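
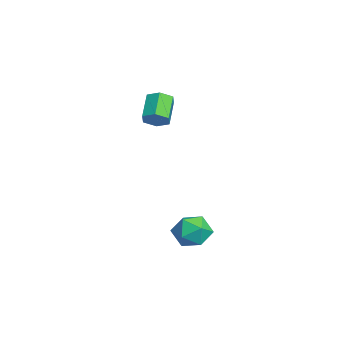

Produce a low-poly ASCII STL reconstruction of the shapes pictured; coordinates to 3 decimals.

solid 
facet normal -0.324 -0.736 0.595
outer loop
vertex 2.303 -0.602 -3.231
vertex 3.007 -1.346 -3.768
vertex 3.381 -0.762 -2.842
endloop
endfacet
facet normal -0.351 -0.107 0.930
outer loop
vertex 2.303 -0.602 -3.231
vertex 3.381 -0.762 -2.842
vertex 2.935 0.304 -2.888
endloop
endfacet
facet normal -0.769 0.328 0.549
outer loop
vertex 2.303 -0.602 -3.231
vertex 2.935 0.304 -2.888
vertex 2.286 0.379 -3.842
endloop
endfacet
facet normal -0.999 -0.032 -0.023
outer loop
vertex 2.303 -0.602 -3.231
vertex 2.286 0.379 -3.842
vertex 2.331 -0.64 -4.386
endloop
endfacet
facet normal -0.725 -0.689 0.005
outer loop
vertex 2.303 -0.602 -3.231
vertex 2.331 -0.64 -4.386
vertex 3.007 -1.346 -3.768
endloop
endfacet
facet normal 0.307 0.169 0.936
outer loop
vertex 2.935 0.304 -2.888
vertex 3.381 -0.762 -2.842
vertex 4.029 0.12 -3.214
endloop
endfacet
facet normal 0.352 -0.849 0.393
outer loop
vertex 3.381 -0.762 -2.842
vertex 3.007 -1.346 -3.768
vertex 4.074 -0.899 -3.758
endloop
endfacet
facet normal -0.297 -0.774 -0.559
outer loop
vertex 3.007 -1.346 -3.768
vertex 2.331 -0.64 -4.386
vertex 3.425 -0.824 -4.712
endloop
endfacet
facet normal -0.742 0.290 -0.605
outer loop
vertex 2.331 -0.64 -4.386
vertex 2.286 0.379 -3.842
vertex 2.979 0.242 -4.758
endloop
endfacet
facet normal -0.369 0.873 0.319
outer loop
vertex 2.286 0.379 -3.842
vertex 2.935 0.304 -2.888
vertex 3.353 0.826 -3.832
endloop
endfacet
facet normal 0.999 0.032 0.023
outer loop
vertex 4.057 0.082 -4.369
vertex 4.029 0.12 -3.214
vertex 4.074 -0.899 -3.758
endloop
endfacet
facet normal 0.769 -0.328 -0.549
outer loop
vertex 4.057 0.082 -4.369
vertex 4.074 -0.899 -3.758
vertex 3.425 -0.824 -4.712
endloop
endfacet
facet normal 0.351 0.107 -0.930
outer loop
vertex 4.057 0.082 -4.369
vertex 3.425 -0.824 -4.712
vertex 2.979 0.242 -4.758
endloop
endfacet
facet normal 0.324 0.736 -0.595
outer loop
vertex 4.057 0.082 -4.369
vertex 2.979 0.242 -4.758
vertex 3.353 0.826 -3.832
endloop
endfacet
facet normal 0.725 0.689 -0.005
outer loop
vertex 4.057 0.082 -4.369
vertex 3.353 0.826 -3.832
vertex 4.029 0.12 -3.214
endloop
endfacet
facet normal 0.742 -0.290 0.605
outer loop
vertex 4.074 -0.899 -3.758
vertex 4.029 0.12 -3.214
vertex 3.381 -0.762 -2.842
endloop
endfacet
facet normal 0.369 -0.873 -0.319
outer loop
vertex 3.425 -0.824 -4.712
vertex 4.074 -0.899 -3.758
vertex 3.007 -1.346 -3.768
endloop
endfacet
facet normal -0.307 -0.169 -0.936
outer loop
vertex 2.979 0.242 -4.758
vertex 3.425 -0.824 -4.712
vertex 2.331 -0.64 -4.386
endloop
endfacet
facet normal -0.352 0.849 -0.393
outer loop
vertex 3.353 0.826 -3.832
vertex 2.979 0.242 -4.758
vertex 2.286 0.379 -3.842
endloop
endfacet
facet normal 0.297 0.774 0.559
outer loop
vertex 4.029 0.12 -3.214
vertex 3.353 0.826 -3.832
vertex 2.935 0.304 -2.888
endloop
endfacet
facet normal 0.750 -0.226 -0.621
outer loop
vertex -1.143 -0.931 2.526
vertex -1.565 -1.563 2.246
vertex -1.64 -0.838 1.892
endloop
endfacet
facet normal 0.247 0.968 -0.052
outer loop
vertex -1.143 -0.931 2.526
vertex -1.64 -0.838 1.892
vertex -2.434 -0.544 3.594
endloop
endfacet
facet normal 0.247 0.968 -0.052
outer loop
vertex -2.434 -0.544 3.594
vertex -1.64 -0.838 1.892
vertex -2.931 -0.451 2.961
endloop
endfacet
facet normal -0.750 0.224 0.622
outer loop
vertex -2.434 -0.544 3.594
vertex -2.931 -0.451 2.961
vertex -2.855 -1.177 3.314
endloop
endfacet
facet normal 0.751 -0.225 -0.620
outer loop
vertex -1.64 -0.838 1.892
vertex -1.565 -1.563 2.246
vertex -2.061 -1.471 1.612
endloop
endfacet
facet normal -0.408 0.582 -0.703
outer loop
vertex -1.64 -0.838 1.892
vertex -2.061 -1.471 1.612
vertex -2.931 -0.451 2.961
endloop
endfacet
facet normal -0.408 0.582 -0.703
outer loop
vertex -2.931 -0.451 2.961
vertex -2.061 -1.471 1.612
vertex -3.352 -1.084 2.681
endloop
endfacet
facet normal -0.750 0.224 0.622
outer loop
vertex -2.931 -0.451 2.961
vertex -3.352 -1.084 2.681
vertex -2.855 -1.177 3.314
endloop
endfacet
facet normal 0.751 -0.225 -0.620
outer loop
vertex -2.061 -1.471 1.612
vertex -1.565 -1.563 2.246
vertex -1.986 -2.196 1.966
endloop
endfacet
facet normal -0.654 -0.385 -0.651
outer loop
vertex -2.061 -1.471 1.612
vertex -1.986 -2.196 1.966
vertex -3.352 -1.084 2.681
endloop
endfacet
facet normal -0.654 -0.385 -0.651
outer loop
vertex -3.352 -1.084 2.681
vertex -1.986 -2.196 1.966
vertex -3.277 -1.809 3.034
endloop
endfacet
facet normal -0.750 0.225 0.622
outer loop
vertex -3.352 -1.084 2.681
vertex -3.277 -1.809 3.034
vertex -2.855 -1.177 3.314
endloop
endfacet
facet normal 0.750 -0.224 -0.622
outer loop
vertex -1.986 -2.196 1.966
vertex -1.565 -1.563 2.246
vertex -1.489 -2.289 2.599
endloop
endfacet
facet normal -0.247 -0.968 0.052
outer loop
vertex -1.986 -2.196 1.966
vertex -1.489 -2.289 2.599
vertex -3.277 -1.809 3.034
endloop
endfacet
facet normal -0.247 -0.968 0.052
outer loop
vertex -3.277 -1.809 3.034
vertex -1.489 -2.289 2.599
vertex -2.78 -1.902 3.668
endloop
endfacet
facet normal -0.750 0.226 0.621
outer loop
vertex -3.277 -1.809 3.034
vertex -2.78 -1.902 3.668
vertex -2.855 -1.177 3.314
endloop
endfacet
facet normal 0.750 -0.224 -0.622
outer loop
vertex -1.489 -2.289 2.599
vertex -1.565 -1.563 2.246
vertex -1.068 -1.656 2.879
endloop
endfacet
facet normal 0.408 -0.582 0.703
outer loop
vertex -1.489 -2.289 2.599
vertex -1.068 -1.656 2.879
vertex -2.78 -1.902 3.668
endloop
endfacet
facet normal 0.408 -0.582 0.703
outer loop
vertex -2.78 -1.902 3.668
vertex -1.068 -1.656 2.879
vertex -2.359 -1.269 3.948
endloop
endfacet
facet normal -0.751 0.225 0.620
outer loop
vertex -2.78 -1.902 3.668
vertex -2.359 -1.269 3.948
vertex -2.855 -1.177 3.314
endloop
endfacet
facet normal 0.750 -0.225 -0.622
outer loop
vertex -1.068 -1.656 2.879
vertex -1.565 -1.563 2.246
vertex -1.143 -0.931 2.526
endloop
endfacet
facet normal 0.654 0.385 0.651
outer loop
vertex -1.068 -1.656 2.879
vertex -1.143 -0.931 2.526
vertex -2.359 -1.269 3.948
endloop
endfacet
facet normal 0.654 0.385 0.651
outer loop
vertex -2.359 -1.269 3.948
vertex -1.143 -0.931 2.526
vertex -2.434 -0.544 3.594
endloop
endfacet
facet normal -0.751 0.225 0.620
outer loop
vertex -2.359 -1.269 3.948
vertex -2.434 -0.544 3.594
vertex -2.855 -1.177 3.314
endloop
endfacet

endsolid


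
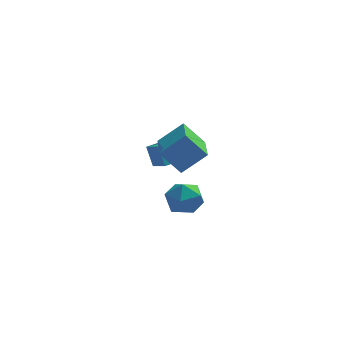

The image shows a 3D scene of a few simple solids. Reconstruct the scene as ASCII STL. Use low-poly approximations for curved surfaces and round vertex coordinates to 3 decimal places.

solid 
facet normal -0.597 0.670 -0.442
outer loop
vertex -1.409 1.44 -0.327
vertex -0.284 2.416 -0.367
vertex -1.124 1.073 -1.269
endloop
endfacet
facet normal -0.755 -0.656 0.027
outer loop
vertex -0.616 0.504 -0.893
vertex -1.409 1.44 -0.327
vertex -1.124 1.073 -1.269
endloop
endfacet
facet normal -0.596 0.670 -0.442
outer loop
vertex -1.124 1.073 -1.269
vertex -0.284 2.416 -0.367
vertex 0.002 2.049 -1.309
endloop
endfacet
facet normal 0.272 -0.350 -0.897
outer loop
vertex 0.002 2.049 -1.309
vertex -0.616 0.504 -0.893
vertex -1.124 1.073 -1.269
endloop
endfacet
facet normal -0.272 0.350 0.897
outer loop
vertex -1.409 1.44 -0.327
vertex 0.224 1.847 0.009
vertex -0.284 2.416 -0.367
endloop
endfacet
facet normal -0.755 -0.655 0.026
outer loop
vertex -0.902 0.871 0.049
vertex -1.409 1.44 -0.327
vertex -0.616 0.504 -0.893
endloop
endfacet
facet normal -0.272 0.350 0.896
outer loop
vertex -0.902 0.871 0.049
vertex 0.224 1.847 0.009
vertex -1.409 1.44 -0.327
endloop
endfacet
facet normal 0.754 0.656 -0.027
outer loop
vertex -0.284 2.416 -0.367
vertex 0.224 1.847 0.009
vertex 0.002 2.049 -1.309
endloop
endfacet
facet normal 0.272 -0.350 -0.896
outer loop
vertex 0.509 1.48 -0.933
vertex -0.616 0.504 -0.893
vertex 0.002 2.049 -1.309
endloop
endfacet
facet normal 0.755 0.655 -0.027
outer loop
vertex 0.002 2.049 -1.309
vertex 0.224 1.847 0.009
vertex 0.509 1.48 -0.933
endloop
endfacet
facet normal 0.597 -0.670 0.442
outer loop
vertex 0.509 1.48 -0.933
vertex -0.902 0.871 0.049
vertex -0.616 0.504 -0.893
endloop
endfacet
facet normal 0.597 -0.670 0.442
outer loop
vertex 0.224 1.847 0.009
vertex -0.902 0.871 0.049
vertex 0.509 1.48 -0.933
endloop
endfacet
facet normal -0.750 -0.204 -0.629
outer loop
vertex -0.747 -3.3 2.288
vertex -0.857 -1.337 1.781
vertex 0.116 -3.501 1.324
endloop
endfacet
facet normal 0.054 -0.967 0.250
outer loop
vertex 1.137 -3.223 2.179
vertex -0.747 -3.3 2.288
vertex 0.116 -3.501 1.324
endloop
endfacet
facet normal -0.750 -0.204 -0.629
outer loop
vertex 0.116 -3.501 1.324
vertex -0.857 -1.337 1.781
vertex 0.007 -1.538 0.817
endloop
endfacet
facet normal 0.659 -0.154 -0.737
outer loop
vertex 0.007 -1.538 0.817
vertex 1.137 -3.223 2.179
vertex 0.116 -3.501 1.324
endloop
endfacet
facet normal -0.659 0.153 0.737
outer loop
vertex -0.747 -3.3 2.288
vertex 0.164 -1.059 2.636
vertex -0.857 -1.337 1.781
endloop
endfacet
facet normal 0.054 -0.967 0.250
outer loop
vertex 0.273 -3.022 3.143
vertex -0.747 -3.3 2.288
vertex 1.137 -3.223 2.179
endloop
endfacet
facet normal -0.659 0.154 0.736
outer loop
vertex 0.273 -3.022 3.143
vertex 0.164 -1.059 2.636
vertex -0.747 -3.3 2.288
endloop
endfacet
facet normal -0.054 0.967 -0.250
outer loop
vertex -0.857 -1.337 1.781
vertex 0.164 -1.059 2.636
vertex 0.007 -1.538 0.817
endloop
endfacet
facet normal 0.659 -0.153 -0.736
outer loop
vertex 1.027 -1.26 1.672
vertex 1.137 -3.223 2.179
vertex 0.007 -1.538 0.817
endloop
endfacet
facet normal -0.054 0.967 -0.250
outer loop
vertex 0.007 -1.538 0.817
vertex 0.164 -1.059 2.636
vertex 1.027 -1.26 1.672
endloop
endfacet
facet normal 0.750 0.205 0.629
outer loop
vertex 1.027 -1.26 1.672
vertex 0.273 -3.022 3.143
vertex 1.137 -3.223 2.179
endloop
endfacet
facet normal 0.750 0.204 0.629
outer loop
vertex 0.164 -1.059 2.636
vertex 0.273 -3.022 3.143
vertex 1.027 -1.26 1.672
endloop
endfacet
facet normal 0.540 0.058 0.840
outer loop
vertex 0.721 0.903 -2.317
vertex 0.125 0.32 -1.893
vertex 0.869 -0.02 -2.348
endloop
endfacet
facet normal 0.953 0.144 0.265
outer loop
vertex 0.721 0.903 -2.317
vertex 0.869 -0.02 -2.348
vertex 1.003 0.501 -3.113
endloop
endfacet
facet normal 0.705 0.701 -0.104
outer loop
vertex 0.721 0.903 -2.317
vertex 1.003 0.501 -3.113
vertex 0.342 1.163 -3.132
endloop
endfacet
facet normal 0.138 0.960 0.242
outer loop
vertex 0.721 0.903 -2.317
vertex 0.342 1.163 -3.132
vertex -0.201 1.051 -2.378
endloop
endfacet
facet normal 0.036 0.564 0.825
outer loop
vertex 0.721 0.903 -2.317
vertex -0.201 1.051 -2.378
vertex 0.125 0.32 -1.893
endloop
endfacet
facet normal 0.887 -0.438 -0.143
outer loop
vertex 1.003 0.501 -3.113
vertex 0.869 -0.02 -2.348
vertex 0.581 -0.331 -3.182
endloop
endfacet
facet normal 0.218 -0.577 0.787
outer loop
vertex 0.869 -0.02 -2.348
vertex 0.125 0.32 -1.893
vertex 0.038 -0.443 -2.428
endloop
endfacet
facet normal -0.598 0.240 0.764
outer loop
vertex 0.125 0.32 -1.893
vertex -0.201 1.051 -2.378
vertex -0.623 0.219 -2.447
endloop
endfacet
facet normal -0.432 0.884 -0.180
outer loop
vertex -0.201 1.051 -2.378
vertex 0.342 1.163 -3.132
vertex -0.489 0.74 -3.212
endloop
endfacet
facet normal 0.486 0.464 -0.741
outer loop
vertex 0.342 1.163 -3.132
vertex 1.003 0.501 -3.113
vertex 0.255 0.4 -3.667
endloop
endfacet
facet normal -0.138 -0.960 -0.242
outer loop
vertex -0.341 -0.183 -3.243
vertex 0.581 -0.331 -3.182
vertex 0.038 -0.443 -2.428
endloop
endfacet
facet normal -0.705 -0.701 0.104
outer loop
vertex -0.341 -0.183 -3.243
vertex 0.038 -0.443 -2.428
vertex -0.623 0.219 -2.447
endloop
endfacet
facet normal -0.953 -0.144 -0.265
outer loop
vertex -0.341 -0.183 -3.243
vertex -0.623 0.219 -2.447
vertex -0.489 0.74 -3.212
endloop
endfacet
facet normal -0.540 -0.058 -0.840
outer loop
vertex -0.341 -0.183 -3.243
vertex -0.489 0.74 -3.212
vertex 0.255 0.4 -3.667
endloop
endfacet
facet normal -0.036 -0.564 -0.825
outer loop
vertex -0.341 -0.183 -3.243
vertex 0.255 0.4 -3.667
vertex 0.581 -0.331 -3.182
endloop
endfacet
facet normal 0.432 -0.884 0.180
outer loop
vertex 0.038 -0.443 -2.428
vertex 0.581 -0.331 -3.182
vertex 0.869 -0.02 -2.348
endloop
endfacet
facet normal -0.486 -0.464 0.741
outer loop
vertex -0.623 0.219 -2.447
vertex 0.038 -0.443 -2.428
vertex 0.125 0.32 -1.893
endloop
endfacet
facet normal -0.887 0.438 0.143
outer loop
vertex -0.489 0.74 -3.212
vertex -0.623 0.219 -2.447
vertex -0.201 1.051 -2.378
endloop
endfacet
facet normal -0.218 0.577 -0.787
outer loop
vertex 0.255 0.4 -3.667
vertex -0.489 0.74 -3.212
vertex 0.342 1.163 -3.132
endloop
endfacet
facet normal 0.598 -0.240 -0.764
outer loop
vertex 0.581 -0.331 -3.182
vertex 0.255 0.4 -3.667
vertex 1.003 0.501 -3.113
endloop
endfacet

endsolid


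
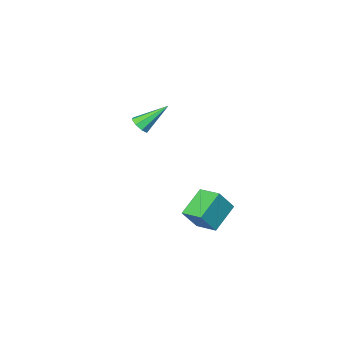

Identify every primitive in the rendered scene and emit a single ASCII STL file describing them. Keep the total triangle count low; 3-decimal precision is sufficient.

solid 
facet normal 0.708 -0.254 -0.658
outer loop
vertex 1.775 -3.689 0.491
vertex 1.333 -4.009 0.139
vertex 1.56 -3.4 0.148
endloop
endfacet
facet normal 0.335 0.813 0.476
outer loop
vertex 1.775 -3.689 0.491
vertex 1.56 -3.4 0.148
vertex -0.113 -3.491 1.481
endloop
endfacet
facet normal 0.709 -0.255 -0.657
outer loop
vertex 1.56 -3.4 0.148
vertex 1.333 -4.009 0.139
vertex 1.212 -3.469 -0.201
endloop
endfacet
facet normal -0.117 0.990 -0.079
outer loop
vertex 1.56 -3.4 0.148
vertex 1.212 -3.469 -0.201
vertex -0.113 -3.491 1.481
endloop
endfacet
facet normal 0.709 -0.255 -0.658
outer loop
vertex 1.212 -3.469 -0.201
vertex 1.333 -4.009 0.139
vertex 0.934 -3.854 -0.351
endloop
endfacet
facet normal -0.615 0.629 -0.476
outer loop
vertex 1.212 -3.469 -0.201
vertex 0.934 -3.854 -0.351
vertex -0.113 -3.491 1.481
endloop
endfacet
facet normal 0.709 -0.253 -0.658
outer loop
vertex 0.934 -3.854 -0.351
vertex 1.333 -4.009 0.139
vertex 0.891 -4.33 -0.214
endloop
endfacet
facet normal -0.872 -0.061 -0.486
outer loop
vertex 0.934 -3.854 -0.351
vertex 0.891 -4.33 -0.214
vertex -0.113 -3.491 1.481
endloop
endfacet
facet normal 0.710 -0.255 -0.657
outer loop
vertex 0.891 -4.33 -0.214
vertex 1.333 -4.009 0.139
vertex 1.106 -4.618 0.13
endloop
endfacet
facet normal -0.734 -0.671 -0.103
outer loop
vertex 0.891 -4.33 -0.214
vertex 1.106 -4.618 0.13
vertex -0.113 -3.491 1.481
endloop
endfacet
facet normal 0.708 -0.254 -0.659
outer loop
vertex 1.106 -4.618 0.13
vertex 1.333 -4.009 0.139
vertex 1.454 -4.55 0.478
endloop
endfacet
facet normal -0.284 -0.847 0.450
outer loop
vertex 1.106 -4.618 0.13
vertex 1.454 -4.55 0.478
vertex -0.113 -3.491 1.481
endloop
endfacet
facet normal 0.709 -0.254 -0.658
outer loop
vertex 1.454 -4.55 0.478
vertex 1.333 -4.009 0.139
vertex 1.731 -4.165 0.628
endloop
endfacet
facet normal 0.215 -0.485 0.848
outer loop
vertex 1.454 -4.55 0.478
vertex 1.731 -4.165 0.628
vertex -0.113 -3.491 1.481
endloop
endfacet
facet normal 0.709 -0.255 -0.658
outer loop
vertex 1.731 -4.165 0.628
vertex 1.333 -4.009 0.139
vertex 1.775 -3.689 0.491
endloop
endfacet
facet normal 0.471 0.203 0.858
outer loop
vertex 1.731 -4.165 0.628
vertex 1.775 -3.689 0.491
vertex -0.113 -3.491 1.481
endloop
endfacet
facet normal -0.564 0.054 -0.824
outer loop
vertex 0.378 2.156 -2.68
vertex 0.028 3.462 -2.356
vertex 1.818 2.777 -3.624
endloop
endfacet
facet normal 0.252 -0.939 -0.233
outer loop
vertex 2.652 2.698 -2.404
vertex 0.378 2.156 -2.68
vertex 1.818 2.777 -3.624
endloop
endfacet
facet normal -0.564 0.053 -0.824
outer loop
vertex 1.818 2.777 -3.624
vertex 0.028 3.462 -2.356
vertex 1.467 4.082 -3.3
endloop
endfacet
facet normal 0.787 0.340 -0.516
outer loop
vertex 1.467 4.082 -3.3
vertex 2.652 2.698 -2.404
vertex 1.818 2.777 -3.624
endloop
endfacet
facet normal -0.787 -0.339 0.516
outer loop
vertex 0.378 2.156 -2.68
vertex 0.862 3.383 -1.136
vertex 0.028 3.462 -2.356
endloop
endfacet
facet normal 0.252 -0.939 -0.233
outer loop
vertex 1.213 2.078 -1.46
vertex 0.378 2.156 -2.68
vertex 2.652 2.698 -2.404
endloop
endfacet
facet normal -0.786 -0.340 0.516
outer loop
vertex 1.213 2.078 -1.46
vertex 0.862 3.383 -1.136
vertex 0.378 2.156 -2.68
endloop
endfacet
facet normal -0.252 0.939 0.233
outer loop
vertex 0.028 3.462 -2.356
vertex 0.862 3.383 -1.136
vertex 1.467 4.082 -3.3
endloop
endfacet
facet normal 0.786 0.339 -0.517
outer loop
vertex 2.302 4.004 -2.08
vertex 2.652 2.698 -2.404
vertex 1.467 4.082 -3.3
endloop
endfacet
facet normal -0.252 0.939 0.233
outer loop
vertex 1.467 4.082 -3.3
vertex 0.862 3.383 -1.136
vertex 2.302 4.004 -2.08
endloop
endfacet
facet normal 0.564 -0.053 0.824
outer loop
vertex 2.302 4.004 -2.08
vertex 1.213 2.078 -1.46
vertex 2.652 2.698 -2.404
endloop
endfacet
facet normal 0.563 -0.053 0.824
outer loop
vertex 0.862 3.383 -1.136
vertex 1.213 2.078 -1.46
vertex 2.302 4.004 -2.08
endloop
endfacet

endsolid


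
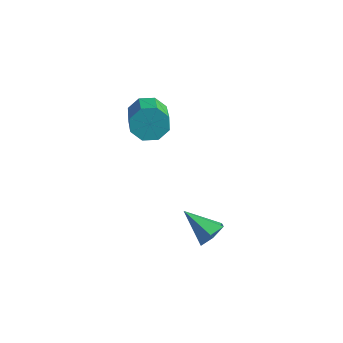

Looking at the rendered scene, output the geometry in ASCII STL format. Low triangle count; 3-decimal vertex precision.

solid 
facet normal -0.608 0.668 -0.429
outer loop
vertex -1.429 -0.784 1.309
vertex -1.956 -0.749 2.111
vertex -1.194 -0.269 1.778
endloop
endfacet
facet normal 0.727 0.251 -0.640
outer loop
vertex -1.429 -0.784 1.309
vertex -1.194 -0.269 1.778
vertex -0.297 -2.025 2.108
endloop
endfacet
facet normal 0.726 0.251 -0.640
outer loop
vertex -0.297 -2.025 2.108
vertex -1.194 -0.269 1.778
vertex -0.062 -1.51 2.576
endloop
endfacet
facet normal 0.609 -0.667 0.429
outer loop
vertex -0.297 -2.025 2.108
vertex -0.062 -1.51 2.576
vertex -0.824 -1.991 2.909
endloop
endfacet
facet normal -0.608 0.667 -0.430
outer loop
vertex -1.194 -0.269 1.778
vertex -1.956 -0.749 2.111
vertex -1.406 -0.035 2.441
endloop
endfacet
facet normal 0.739 0.673 -0.001
outer loop
vertex -1.194 -0.269 1.778
vertex -1.406 -0.035 2.441
vertex -0.062 -1.51 2.576
endloop
endfacet
facet normal 0.739 0.673 -0.001
outer loop
vertex -0.062 -1.51 2.576
vertex -1.406 -0.035 2.441
vertex -0.274 -1.276 3.24
endloop
endfacet
facet normal 0.609 -0.667 0.429
outer loop
vertex -0.062 -1.51 2.576
vertex -0.274 -1.276 3.24
vertex -0.824 -1.991 2.909
endloop
endfacet
facet normal -0.609 0.667 -0.429
outer loop
vertex -1.406 -0.035 2.441
vertex -1.956 -0.749 2.111
vertex -1.94 -0.22 2.911
endloop
endfacet
facet normal 0.318 0.701 0.638
outer loop
vertex -1.406 -0.035 2.441
vertex -1.94 -0.22 2.911
vertex -0.274 -1.276 3.24
endloop
endfacet
facet normal 0.318 0.701 0.638
outer loop
vertex -0.274 -1.276 3.24
vertex -1.94 -0.22 2.911
vertex -0.808 -1.461 3.71
endloop
endfacet
facet normal 0.609 -0.667 0.429
outer loop
vertex -0.274 -1.276 3.24
vertex -0.808 -1.461 3.71
vertex -0.824 -1.991 2.909
endloop
endfacet
facet normal -0.609 0.667 -0.429
outer loop
vertex -1.94 -0.22 2.911
vertex -1.956 -0.749 2.111
vertex -2.483 -0.715 2.912
endloop
endfacet
facet normal -0.288 0.318 0.903
outer loop
vertex -1.94 -0.22 2.911
vertex -2.483 -0.715 2.912
vertex -0.808 -1.461 3.71
endloop
endfacet
facet normal -0.288 0.318 0.903
outer loop
vertex -0.808 -1.461 3.71
vertex -2.483 -0.715 2.912
vertex -1.351 -1.956 3.711
endloop
endfacet
facet normal 0.609 -0.667 0.429
outer loop
vertex -0.808 -1.461 3.71
vertex -1.351 -1.956 3.711
vertex -0.824 -1.991 2.909
endloop
endfacet
facet normal -0.609 0.667 -0.429
outer loop
vertex -2.483 -0.715 2.912
vertex -1.956 -0.749 2.111
vertex -2.718 -1.23 2.444
endloop
endfacet
facet normal -0.726 -0.250 0.640
outer loop
vertex -2.483 -0.715 2.912
vertex -2.718 -1.23 2.444
vertex -1.351 -1.956 3.711
endloop
endfacet
facet normal -0.726 -0.251 0.640
outer loop
vertex -1.351 -1.956 3.711
vertex -2.718 -1.23 2.444
vertex -1.586 -2.471 3.242
endloop
endfacet
facet normal 0.608 -0.668 0.429
outer loop
vertex -1.351 -1.956 3.711
vertex -1.586 -2.471 3.242
vertex -0.824 -1.991 2.909
endloop
endfacet
facet normal -0.609 0.667 -0.429
outer loop
vertex -2.718 -1.23 2.444
vertex -1.956 -0.749 2.111
vertex -2.506 -1.464 1.78
endloop
endfacet
facet normal -0.739 -0.673 0.001
outer loop
vertex -2.718 -1.23 2.444
vertex -2.506 -1.464 1.78
vertex -1.586 -2.471 3.242
endloop
endfacet
facet normal -0.739 -0.673 0.001
outer loop
vertex -1.586 -2.471 3.242
vertex -2.506 -1.464 1.78
vertex -1.374 -2.705 2.579
endloop
endfacet
facet normal 0.608 -0.667 0.430
outer loop
vertex -1.586 -2.471 3.242
vertex -1.374 -2.705 2.579
vertex -0.824 -1.991 2.909
endloop
endfacet
facet normal -0.609 0.667 -0.429
outer loop
vertex -2.506 -1.464 1.78
vertex -1.956 -0.749 2.111
vertex -1.972 -1.279 1.31
endloop
endfacet
facet normal -0.318 -0.701 -0.638
outer loop
vertex -2.506 -1.464 1.78
vertex -1.972 -1.279 1.31
vertex -1.374 -2.705 2.579
endloop
endfacet
facet normal -0.318 -0.701 -0.638
outer loop
vertex -1.374 -2.705 2.579
vertex -1.972 -1.279 1.31
vertex -0.84 -2.52 2.109
endloop
endfacet
facet normal 0.609 -0.667 0.429
outer loop
vertex -1.374 -2.705 2.579
vertex -0.84 -2.52 2.109
vertex -0.824 -1.991 2.909
endloop
endfacet
facet normal -0.609 0.667 -0.429
outer loop
vertex -1.972 -1.279 1.31
vertex -1.956 -0.749 2.111
vertex -1.429 -0.784 1.309
endloop
endfacet
facet normal 0.288 -0.318 -0.903
outer loop
vertex -1.972 -1.279 1.31
vertex -1.429 -0.784 1.309
vertex -0.84 -2.52 2.109
endloop
endfacet
facet normal 0.288 -0.318 -0.903
outer loop
vertex -0.84 -2.52 2.109
vertex -1.429 -0.784 1.309
vertex -0.297 -2.025 2.108
endloop
endfacet
facet normal 0.609 -0.667 0.429
outer loop
vertex -0.84 -2.52 2.109
vertex -0.297 -2.025 2.108
vertex -0.824 -1.991 2.909
endloop
endfacet
facet normal 0.781 0.135 -0.610
outer loop
vertex 3.144 -2.427 -2.824
vertex 2.677 -1.928 -3.312
vertex 3.117 -1.6 -2.676
endloop
endfacet
facet normal 0.288 -0.160 0.944
outer loop
vertex 3.144 -2.427 -2.824
vertex 3.117 -1.6 -2.676
vertex 1.263 -2.172 -2.208
endloop
endfacet
facet normal 0.781 0.136 -0.610
outer loop
vertex 3.117 -1.6 -2.676
vertex 2.677 -1.928 -3.312
vertex 2.649 -1.101 -3.164
endloop
endfacet
facet normal -0.028 0.685 0.728
outer loop
vertex 3.117 -1.6 -2.676
vertex 2.649 -1.101 -3.164
vertex 1.263 -2.172 -2.208
endloop
endfacet
facet normal 0.781 0.136 -0.610
outer loop
vertex 2.649 -1.101 -3.164
vertex 2.677 -1.928 -3.312
vertex 2.209 -1.429 -3.8
endloop
endfacet
facet normal -0.607 0.795 0.010
outer loop
vertex 2.649 -1.101 -3.164
vertex 2.209 -1.429 -3.8
vertex 1.263 -2.172 -2.208
endloop
endfacet
facet normal 0.781 0.136 -0.610
outer loop
vertex 2.209 -1.429 -3.8
vertex 2.677 -1.928 -3.312
vertex 2.237 -2.255 -3.948
endloop
endfacet
facet normal -0.870 0.058 -0.490
outer loop
vertex 2.209 -1.429 -3.8
vertex 2.237 -2.255 -3.948
vertex 1.263 -2.172 -2.208
endloop
endfacet
facet normal 0.781 0.135 -0.610
outer loop
vertex 2.237 -2.255 -3.948
vertex 2.677 -1.928 -3.312
vertex 2.704 -2.754 -3.46
endloop
endfacet
facet normal -0.555 -0.786 -0.273
outer loop
vertex 2.237 -2.255 -3.948
vertex 2.704 -2.754 -3.46
vertex 1.263 -2.172 -2.208
endloop
endfacet
facet normal 0.781 0.135 -0.610
outer loop
vertex 2.704 -2.754 -3.46
vertex 2.677 -1.928 -3.312
vertex 3.144 -2.427 -2.824
endloop
endfacet
facet normal 0.024 -0.896 0.444
outer loop
vertex 2.704 -2.754 -3.46
vertex 3.144 -2.427 -2.824
vertex 1.263 -2.172 -2.208
endloop
endfacet

endsolid


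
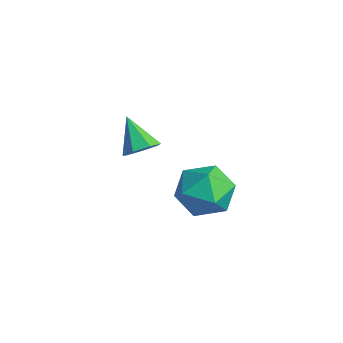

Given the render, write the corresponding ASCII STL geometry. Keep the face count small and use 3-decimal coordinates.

solid 
facet normal 0.709 0.015 -0.705
outer loop
vertex -2.048 -2.309 -1.46
vertex -2.477 -2.35 -1.892
vertex -2.237 -1.849 -1.64
endloop
endfacet
facet normal 0.280 0.447 0.849
outer loop
vertex -2.048 -2.309 -1.46
vertex -2.237 -1.849 -1.64
vertex -3.383 -2.37 -0.988
endloop
endfacet
facet normal 0.709 0.015 -0.705
outer loop
vertex -2.237 -1.849 -1.64
vertex -2.477 -2.35 -1.892
vertex -2.607 -1.766 -2.01
endloop
endfacet
facet normal -0.188 0.901 0.390
outer loop
vertex -2.237 -1.849 -1.64
vertex -2.607 -1.766 -2.01
vertex -3.383 -2.37 -0.988
endloop
endfacet
facet normal 0.708 0.015 -0.706
outer loop
vertex -2.607 -1.766 -2.01
vertex -2.477 -2.35 -1.892
vertex -2.879 -2.123 -2.29
endloop
endfacet
facet normal -0.725 0.672 -0.153
outer loop
vertex -2.607 -1.766 -2.01
vertex -2.879 -2.123 -2.29
vertex -3.383 -2.37 -0.988
endloop
endfacet
facet normal 0.708 0.016 -0.706
outer loop
vertex -2.879 -2.123 -2.29
vertex -2.477 -2.35 -1.892
vertex -2.848 -2.651 -2.271
endloop
endfacet
facet normal -0.926 -0.068 -0.371
outer loop
vertex -2.879 -2.123 -2.29
vertex -2.848 -2.651 -2.271
vertex -3.383 -2.37 -0.988
endloop
endfacet
facet normal 0.709 0.015 -0.705
outer loop
vertex -2.848 -2.651 -2.271
vertex -2.477 -2.35 -1.892
vertex -2.538 -2.953 -1.966
endloop
endfacet
facet normal -0.642 -0.760 -0.101
outer loop
vertex -2.848 -2.651 -2.271
vertex -2.538 -2.953 -1.966
vertex -3.383 -2.37 -0.988
endloop
endfacet
facet normal 0.708 0.015 -0.706
outer loop
vertex -2.538 -2.953 -1.966
vertex -2.477 -2.35 -1.892
vertex -2.181 -2.801 -1.605
endloop
endfacet
facet normal -0.084 -0.886 0.456
outer loop
vertex -2.538 -2.953 -1.966
vertex -2.181 -2.801 -1.605
vertex -3.383 -2.37 -0.988
endloop
endfacet
facet normal 0.709 0.016 -0.705
outer loop
vertex -2.181 -2.801 -1.605
vertex -2.477 -2.35 -1.892
vertex -2.048 -2.309 -1.46
endloop
endfacet
facet normal 0.327 -0.347 0.879
outer loop
vertex -2.181 -2.801 -1.605
vertex -2.048 -2.309 -1.46
vertex -3.383 -2.37 -0.988
endloop
endfacet
facet normal -0.918 -0.395 0.041
outer loop
vertex -0.354 -1.775 -1.915
vertex 0.019 -2.656 -2.056
vertex -0.088 -2.315 -1.158
endloop
endfacet
facet normal -0.875 0.192 0.445
outer loop
vertex -0.354 -1.775 -1.915
vertex -0.088 -2.315 -1.158
vertex 0.113 -1.368 -1.172
endloop
endfacet
facet normal -0.678 0.734 0.024
outer loop
vertex -0.354 -1.775 -1.915
vertex 0.113 -1.368 -1.172
vertex 0.344 -1.125 -2.079
endloop
endfacet
facet normal -0.600 0.483 -0.638
outer loop
vertex -0.354 -1.775 -1.915
vertex 0.344 -1.125 -2.079
vertex 0.285 -1.921 -2.626
endloop
endfacet
facet normal -0.748 -0.216 -0.628
outer loop
vertex -0.354 -1.775 -1.915
vertex 0.285 -1.921 -2.626
vertex 0.019 -2.656 -2.056
endloop
endfacet
facet normal -0.360 0.090 0.929
outer loop
vertex 0.113 -1.368 -1.172
vertex -0.088 -2.315 -1.158
vertex 0.775 -1.999 -0.854
endloop
endfacet
facet normal -0.430 -0.860 0.275
outer loop
vertex -0.088 -2.315 -1.158
vertex 0.019 -2.656 -2.056
vertex 0.716 -2.795 -1.401
endloop
endfacet
facet normal -0.155 -0.570 -0.807
outer loop
vertex 0.019 -2.656 -2.056
vertex 0.285 -1.921 -2.626
vertex 0.947 -2.552 -2.308
endloop
endfacet
facet normal 0.085 0.560 -0.824
outer loop
vertex 0.285 -1.921 -2.626
vertex 0.344 -1.125 -2.079
vertex 1.148 -1.605 -2.322
endloop
endfacet
facet normal -0.041 0.968 0.249
outer loop
vertex 0.344 -1.125 -2.079
vertex 0.113 -1.368 -1.172
vertex 1.041 -1.264 -1.424
endloop
endfacet
facet normal 0.600 -0.483 0.638
outer loop
vertex 1.414 -2.145 -1.565
vertex 0.775 -1.999 -0.854
vertex 0.716 -2.795 -1.401
endloop
endfacet
facet normal 0.678 -0.734 -0.024
outer loop
vertex 1.414 -2.145 -1.565
vertex 0.716 -2.795 -1.401
vertex 0.947 -2.552 -2.308
endloop
endfacet
facet normal 0.875 -0.192 -0.445
outer loop
vertex 1.414 -2.145 -1.565
vertex 0.947 -2.552 -2.308
vertex 1.148 -1.605 -2.322
endloop
endfacet
facet normal 0.918 0.395 -0.041
outer loop
vertex 1.414 -2.145 -1.565
vertex 1.148 -1.605 -2.322
vertex 1.041 -1.264 -1.424
endloop
endfacet
facet normal 0.748 0.216 0.628
outer loop
vertex 1.414 -2.145 -1.565
vertex 1.041 -1.264 -1.424
vertex 0.775 -1.999 -0.854
endloop
endfacet
facet normal -0.085 -0.560 0.824
outer loop
vertex 0.716 -2.795 -1.401
vertex 0.775 -1.999 -0.854
vertex -0.088 -2.315 -1.158
endloop
endfacet
facet normal 0.041 -0.968 -0.249
outer loop
vertex 0.947 -2.552 -2.308
vertex 0.716 -2.795 -1.401
vertex 0.019 -2.656 -2.056
endloop
endfacet
facet normal 0.360 -0.090 -0.929
outer loop
vertex 1.148 -1.605 -2.322
vertex 0.947 -2.552 -2.308
vertex 0.285 -1.921 -2.626
endloop
endfacet
facet normal 0.430 0.860 -0.275
outer loop
vertex 1.041 -1.264 -1.424
vertex 1.148 -1.605 -2.322
vertex 0.344 -1.125 -2.079
endloop
endfacet
facet normal 0.155 0.570 0.807
outer loop
vertex 0.775 -1.999 -0.854
vertex 1.041 -1.264 -1.424
vertex 0.113 -1.368 -1.172
endloop
endfacet

endsolid


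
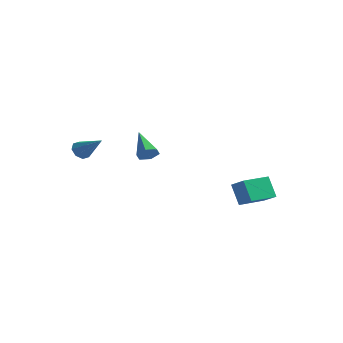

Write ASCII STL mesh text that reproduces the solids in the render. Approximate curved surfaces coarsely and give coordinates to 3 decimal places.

solid 
facet normal -0.482 0.206 0.851
outer loop
vertex 2.948 2.975 -2.326
vertex 3.389 4.354 -2.409
vertex 2.168 3.195 -2.821
endloop
endfacet
facet normal -0.305 -0.951 0.057
outer loop
vertex 2.751 2.946 -3.851
vertex 2.948 2.975 -2.326
vertex 2.168 3.195 -2.821
endloop
endfacet
facet normal -0.482 0.205 0.852
outer loop
vertex 2.168 3.195 -2.821
vertex 3.389 4.354 -2.409
vertex 2.608 4.574 -2.904
endloop
endfacet
facet normal -0.822 0.231 -0.521
outer loop
vertex 2.608 4.574 -2.904
vertex 2.751 2.946 -3.851
vertex 2.168 3.195 -2.821
endloop
endfacet
facet normal 0.822 -0.231 0.521
outer loop
vertex 2.948 2.975 -2.326
vertex 3.972 4.105 -3.439
vertex 3.389 4.354 -2.409
endloop
endfacet
facet normal -0.304 -0.951 0.057
outer loop
vertex 3.532 2.726 -3.356
vertex 2.948 2.975 -2.326
vertex 2.751 2.946 -3.851
endloop
endfacet
facet normal 0.821 -0.231 0.522
outer loop
vertex 3.532 2.726 -3.356
vertex 3.972 4.105 -3.439
vertex 2.948 2.975 -2.326
endloop
endfacet
facet normal 0.304 0.951 -0.058
outer loop
vertex 3.389 4.354 -2.409
vertex 3.972 4.105 -3.439
vertex 2.608 4.574 -2.904
endloop
endfacet
facet normal -0.821 0.231 -0.522
outer loop
vertex 3.192 4.325 -3.934
vertex 2.751 2.946 -3.851
vertex 2.608 4.574 -2.904
endloop
endfacet
facet normal 0.304 0.951 -0.057
outer loop
vertex 2.608 4.574 -2.904
vertex 3.972 4.105 -3.439
vertex 3.192 4.325 -3.934
endloop
endfacet
facet normal 0.482 -0.205 -0.852
outer loop
vertex 3.192 4.325 -3.934
vertex 3.532 2.726 -3.356
vertex 2.751 2.946 -3.851
endloop
endfacet
facet normal 0.483 -0.205 -0.852
outer loop
vertex 3.972 4.105 -3.439
vertex 3.532 2.726 -3.356
vertex 3.192 4.325 -3.934
endloop
endfacet
facet normal 0.663 -0.471 -0.583
outer loop
vertex 0.604 -0.299 0.087
vertex 0.214 -0.405 -0.271
vertex 0.501 0.05 -0.312
endloop
endfacet
facet normal 0.502 0.711 0.492
outer loop
vertex 0.604 -0.299 0.087
vertex 0.501 0.05 -0.312
vertex -0.814 0.325 0.631
endloop
endfacet
facet normal 0.663 -0.471 -0.582
outer loop
vertex 0.501 0.05 -0.312
vertex 0.214 -0.405 -0.271
vertex 0.111 -0.057 -0.67
endloop
endfacet
facet normal -0.003 0.959 -0.284
outer loop
vertex 0.501 0.05 -0.312
vertex 0.111 -0.057 -0.67
vertex -0.814 0.325 0.631
endloop
endfacet
facet normal 0.663 -0.471 -0.582
outer loop
vertex 0.111 -0.057 -0.67
vertex 0.214 -0.405 -0.271
vertex -0.176 -0.512 -0.629
endloop
endfacet
facet normal -0.696 0.384 -0.607
outer loop
vertex 0.111 -0.057 -0.67
vertex -0.176 -0.512 -0.629
vertex -0.814 0.325 0.631
endloop
endfacet
facet normal 0.663 -0.472 -0.581
outer loop
vertex -0.176 -0.512 -0.629
vertex 0.214 -0.405 -0.271
vertex -0.074 -0.861 -0.229
endloop
endfacet
facet normal -0.885 -0.438 -0.157
outer loop
vertex -0.176 -0.512 -0.629
vertex -0.074 -0.861 -0.229
vertex -0.814 0.325 0.631
endloop
endfacet
facet normal 0.663 -0.472 -0.581
outer loop
vertex -0.074 -0.861 -0.229
vertex 0.214 -0.405 -0.271
vertex 0.316 -0.754 0.129
endloop
endfacet
facet normal -0.380 -0.687 0.620
outer loop
vertex -0.074 -0.861 -0.229
vertex 0.316 -0.754 0.129
vertex -0.814 0.325 0.631
endloop
endfacet
facet normal 0.662 -0.473 -0.581
outer loop
vertex 0.316 -0.754 0.129
vertex 0.214 -0.405 -0.271
vertex 0.604 -0.299 0.087
endloop
endfacet
facet normal 0.313 -0.111 0.943
outer loop
vertex 0.316 -0.754 0.129
vertex 0.604 -0.299 0.087
vertex -0.814 0.325 0.631
endloop
endfacet
facet normal -0.813 0.044 -0.581
outer loop
vertex -2.868 -0.612 -1.025
vertex -3.165 -0.787 -0.623
vertex -3.014 -0.31 -0.798
endloop
endfacet
facet normal 0.689 0.618 -0.379
outer loop
vertex -2.868 -0.612 -1.025
vertex -3.014 -0.31 -0.798
vertex -1.955 -0.853 0.243
endloop
endfacet
facet normal -0.812 0.044 -0.582
outer loop
vertex -3.014 -0.31 -0.798
vertex -3.165 -0.787 -0.623
vertex -3.249 -0.287 -0.468
endloop
endfacet
facet normal 0.319 0.934 0.162
outer loop
vertex -3.014 -0.31 -0.798
vertex -3.249 -0.287 -0.468
vertex -1.955 -0.853 0.243
endloop
endfacet
facet normal -0.812 0.044 -0.582
outer loop
vertex -3.249 -0.287 -0.468
vertex -3.165 -0.787 -0.623
vertex -3.435 -0.557 -0.229
endloop
endfacet
facet normal -0.089 0.694 0.715
outer loop
vertex -3.249 -0.287 -0.468
vertex -3.435 -0.557 -0.229
vertex -1.955 -0.853 0.243
endloop
endfacet
facet normal -0.812 0.045 -0.582
outer loop
vertex -3.435 -0.557 -0.229
vertex -3.165 -0.787 -0.623
vertex -3.463 -0.962 -0.221
endloop
endfacet
facet normal -0.296 0.039 0.954
outer loop
vertex -3.435 -0.557 -0.229
vertex -3.463 -0.962 -0.221
vertex -1.955 -0.853 0.243
endloop
endfacet
facet normal -0.811 0.043 -0.583
outer loop
vertex -3.463 -0.962 -0.221
vertex -3.165 -0.787 -0.623
vertex -3.316 -1.264 -0.448
endloop
endfacet
facet normal -0.182 -0.646 0.742
outer loop
vertex -3.463 -0.962 -0.221
vertex -3.316 -1.264 -0.448
vertex -1.955 -0.853 0.243
endloop
endfacet
facet normal -0.812 0.044 -0.582
outer loop
vertex -3.316 -1.264 -0.448
vertex -3.165 -0.787 -0.623
vertex -3.081 -1.287 -0.778
endloop
endfacet
facet normal 0.188 -0.961 0.201
outer loop
vertex -3.316 -1.264 -0.448
vertex -3.081 -1.287 -0.778
vertex -1.955 -0.853 0.243
endloop
endfacet
facet normal -0.813 0.043 -0.580
outer loop
vertex -3.081 -1.287 -0.778
vertex -3.165 -0.787 -0.623
vertex -2.896 -1.017 -1.017
endloop
endfacet
facet normal 0.597 -0.721 -0.352
outer loop
vertex -3.081 -1.287 -0.778
vertex -2.896 -1.017 -1.017
vertex -1.955 -0.853 0.243
endloop
endfacet
facet normal -0.813 0.045 -0.581
outer loop
vertex -2.896 -1.017 -1.017
vertex -3.165 -0.787 -0.623
vertex -2.868 -0.612 -1.025
endloop
endfacet
facet normal 0.804 -0.067 -0.591
outer loop
vertex -2.896 -1.017 -1.017
vertex -2.868 -0.612 -1.025
vertex -1.955 -0.853 0.243
endloop
endfacet

endsolid


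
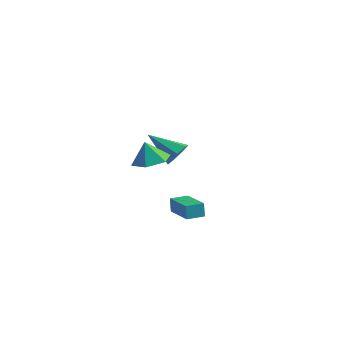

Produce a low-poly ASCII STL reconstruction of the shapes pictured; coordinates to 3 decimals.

solid 
facet normal -0.820 0.525 -0.228
outer loop
vertex 1.636 -3.099 1.416
vertex 2.177 -2.271 1.375
vertex 1.778 -3.232 0.599
endloop
endfacet
facet normal -0.547 -0.836 0.041
outer loop
vertex 3.303 -4.209 1.025
vertex 1.636 -3.099 1.416
vertex 1.778 -3.232 0.599
endloop
endfacet
facet normal -0.820 0.525 -0.229
outer loop
vertex 1.778 -3.232 0.599
vertex 2.177 -2.271 1.375
vertex 2.32 -2.404 0.558
endloop
endfacet
facet normal 0.170 -0.159 -0.973
outer loop
vertex 2.32 -2.404 0.558
vertex 3.303 -4.209 1.025
vertex 1.778 -3.232 0.599
endloop
endfacet
facet normal -0.170 0.159 0.973
outer loop
vertex 1.636 -3.099 1.416
vertex 3.702 -3.248 1.801
vertex 2.177 -2.271 1.375
endloop
endfacet
facet normal -0.547 -0.836 0.040
outer loop
vertex 3.16 -4.076 1.842
vertex 1.636 -3.099 1.416
vertex 3.303 -4.209 1.025
endloop
endfacet
facet normal -0.170 0.159 0.973
outer loop
vertex 3.16 -4.076 1.842
vertex 3.702 -3.248 1.801
vertex 1.636 -3.099 1.416
endloop
endfacet
facet normal 0.547 0.836 -0.040
outer loop
vertex 2.177 -2.271 1.375
vertex 3.702 -3.248 1.801
vertex 2.32 -2.404 0.558
endloop
endfacet
facet normal 0.170 -0.159 -0.973
outer loop
vertex 3.844 -3.381 0.984
vertex 3.303 -4.209 1.025
vertex 2.32 -2.404 0.558
endloop
endfacet
facet normal 0.547 0.836 -0.041
outer loop
vertex 2.32 -2.404 0.558
vertex 3.702 -3.248 1.801
vertex 3.844 -3.381 0.984
endloop
endfacet
facet normal 0.820 -0.524 0.229
outer loop
vertex 3.844 -3.381 0.984
vertex 3.16 -4.076 1.842
vertex 3.303 -4.209 1.025
endloop
endfacet
facet normal 0.820 -0.525 0.228
outer loop
vertex 3.702 -3.248 1.801
vertex 3.16 -4.076 1.842
vertex 3.844 -3.381 0.984
endloop
endfacet
facet normal 0.273 0.024 -0.962
outer loop
vertex 0.138 -1.148 2.694
vertex -0.881 -0.934 2.41
vertex -0.199 -0.125 2.624
endloop
endfacet
facet normal 0.582 0.245 0.775
outer loop
vertex 0.138 -1.148 2.694
vertex -0.199 -0.125 2.624
vertex -1.239 -0.966 3.67
endloop
endfacet
facet normal 0.273 0.024 -0.962
outer loop
vertex -0.199 -0.125 2.624
vertex -0.881 -0.934 2.41
vertex -1.219 0.089 2.34
endloop
endfacet
facet normal -0.009 0.783 0.621
outer loop
vertex -0.199 -0.125 2.624
vertex -1.219 0.089 2.34
vertex -1.239 -0.966 3.67
endloop
endfacet
facet normal 0.273 0.024 -0.962
outer loop
vertex -1.219 0.089 2.34
vertex -0.881 -0.934 2.41
vertex -1.901 -0.72 2.126
endloop
endfacet
facet normal -0.749 0.524 0.405
outer loop
vertex -1.219 0.089 2.34
vertex -1.901 -0.72 2.126
vertex -1.239 -0.966 3.67
endloop
endfacet
facet normal 0.273 0.024 -0.962
outer loop
vertex -1.901 -0.72 2.126
vertex -0.881 -0.934 2.41
vertex -1.564 -1.743 2.196
endloop
endfacet
facet normal -0.899 -0.273 0.342
outer loop
vertex -1.901 -0.72 2.126
vertex -1.564 -1.743 2.196
vertex -1.239 -0.966 3.67
endloop
endfacet
facet normal 0.273 0.024 -0.962
outer loop
vertex -1.564 -1.743 2.196
vertex -0.881 -0.934 2.41
vertex -0.544 -1.958 2.48
endloop
endfacet
facet normal -0.309 -0.811 0.496
outer loop
vertex -1.564 -1.743 2.196
vertex -0.544 -1.958 2.48
vertex -1.239 -0.966 3.67
endloop
endfacet
facet normal 0.273 0.024 -0.962
outer loop
vertex -0.544 -1.958 2.48
vertex -0.881 -0.934 2.41
vertex 0.138 -1.148 2.694
endloop
endfacet
facet normal 0.432 -0.552 0.713
outer loop
vertex -0.544 -1.958 2.48
vertex 0.138 -1.148 2.694
vertex -1.239 -0.966 3.67
endloop
endfacet
facet normal 0.842 0.099 -0.531
outer loop
vertex -1.635 3.694 1.058
vertex -2.1 3.648 0.312
vertex -1.887 4.36 0.783
endloop
endfacet
facet normal 0.108 0.414 0.904
outer loop
vertex -1.635 3.694 1.058
vertex -1.887 4.36 0.783
vertex -3.9 3.432 1.448
endloop
endfacet
facet normal 0.841 0.100 -0.532
outer loop
vertex -1.887 4.36 0.783
vertex -2.1 3.648 0.312
vertex -2.3 4.49 0.154
endloop
endfacet
facet normal -0.285 0.884 0.370
outer loop
vertex -1.887 4.36 0.783
vertex -2.3 4.49 0.154
vertex -3.9 3.432 1.448
endloop
endfacet
facet normal 0.841 0.100 -0.531
outer loop
vertex -2.3 4.49 0.154
vertex -2.1 3.648 0.312
vertex -2.562 3.986 -0.356
endloop
endfacet
facet normal -0.684 0.663 -0.304
outer loop
vertex -2.3 4.49 0.154
vertex -2.562 3.986 -0.356
vertex -3.9 3.432 1.448
endloop
endfacet
facet normal 0.841 0.101 -0.531
outer loop
vertex -2.562 3.986 -0.356
vertex -2.1 3.648 0.312
vertex -2.476 3.227 -0.364
endloop
endfacet
facet normal -0.788 -0.083 -0.610
outer loop
vertex -2.562 3.986 -0.356
vertex -2.476 3.227 -0.364
vertex -3.9 3.432 1.448
endloop
endfacet
facet normal 0.841 0.101 -0.531
outer loop
vertex -2.476 3.227 -0.364
vertex -2.1 3.648 0.312
vertex -2.106 2.785 0.138
endloop
endfacet
facet normal -0.518 -0.794 -0.317
outer loop
vertex -2.476 3.227 -0.364
vertex -2.106 2.785 0.138
vertex -3.9 3.432 1.448
endloop
endfacet
facet normal 0.841 0.101 -0.531
outer loop
vertex -2.106 2.785 0.138
vertex -2.1 3.648 0.312
vertex -1.732 2.993 0.77
endloop
endfacet
facet normal -0.078 -0.932 0.353
outer loop
vertex -2.106 2.785 0.138
vertex -1.732 2.993 0.77
vertex -3.9 3.432 1.448
endloop
endfacet
facet normal 0.841 0.102 -0.531
outer loop
vertex -1.732 2.993 0.77
vertex -2.1 3.648 0.312
vertex -1.635 3.694 1.058
endloop
endfacet
facet normal 0.200 -0.396 0.896
outer loop
vertex -1.732 2.993 0.77
vertex -1.635 3.694 1.058
vertex -3.9 3.432 1.448
endloop
endfacet

endsolid


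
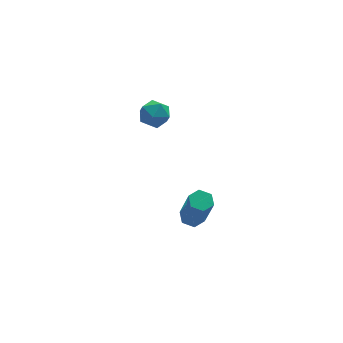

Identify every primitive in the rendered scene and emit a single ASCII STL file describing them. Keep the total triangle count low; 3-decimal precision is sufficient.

solid 
facet normal -0.948 0.281 0.152
outer loop
vertex -0.105 -1.108 1.657
vertex -0.296 -1.742 1.638
vertex -0.122 -1.466 2.214
endloop
endfacet
facet normal -0.492 0.739 0.460
outer loop
vertex -0.105 -1.108 1.657
vertex -0.122 -1.466 2.214
vertex 0.386 -1.056 2.099
endloop
endfacet
facet normal -0.062 0.997 -0.049
outer loop
vertex -0.105 -1.108 1.657
vertex 0.386 -1.056 2.099
vertex 0.525 -1.079 1.452
endloop
endfacet
facet normal -0.250 0.699 -0.670
outer loop
vertex -0.105 -1.108 1.657
vertex 0.525 -1.079 1.452
vertex 0.103 -1.503 1.167
endloop
endfacet
facet normal -0.798 0.257 -0.546
outer loop
vertex -0.105 -1.108 1.657
vertex 0.103 -1.503 1.167
vertex -0.296 -1.742 1.638
endloop
endfacet
facet normal -0.092 0.373 0.923
outer loop
vertex 0.386 -1.056 2.099
vertex -0.122 -1.466 2.214
vertex 0.497 -1.657 2.353
endloop
endfacet
facet normal -0.828 -0.366 0.425
outer loop
vertex -0.122 -1.466 2.214
vertex -0.296 -1.742 1.638
vertex 0.075 -2.081 2.068
endloop
endfacet
facet normal -0.586 -0.405 -0.702
outer loop
vertex -0.296 -1.742 1.638
vertex 0.103 -1.503 1.167
vertex 0.214 -2.104 1.421
endloop
endfacet
facet normal 0.298 0.310 -0.903
outer loop
vertex 0.103 -1.503 1.167
vertex 0.525 -1.079 1.452
vertex 0.722 -1.694 1.306
endloop
endfacet
facet normal 0.604 0.790 0.102
outer loop
vertex 0.525 -1.079 1.452
vertex 0.386 -1.056 2.099
vertex 0.896 -1.418 1.882
endloop
endfacet
facet normal 0.250 -0.699 0.670
outer loop
vertex 0.705 -2.052 1.863
vertex 0.497 -1.657 2.353
vertex 0.075 -2.081 2.068
endloop
endfacet
facet normal 0.062 -0.997 0.049
outer loop
vertex 0.705 -2.052 1.863
vertex 0.075 -2.081 2.068
vertex 0.214 -2.104 1.421
endloop
endfacet
facet normal 0.492 -0.739 -0.460
outer loop
vertex 0.705 -2.052 1.863
vertex 0.214 -2.104 1.421
vertex 0.722 -1.694 1.306
endloop
endfacet
facet normal 0.948 -0.281 -0.152
outer loop
vertex 0.705 -2.052 1.863
vertex 0.722 -1.694 1.306
vertex 0.896 -1.418 1.882
endloop
endfacet
facet normal 0.798 -0.257 0.546
outer loop
vertex 0.705 -2.052 1.863
vertex 0.896 -1.418 1.882
vertex 0.497 -1.657 2.353
endloop
endfacet
facet normal -0.298 -0.310 0.903
outer loop
vertex 0.075 -2.081 2.068
vertex 0.497 -1.657 2.353
vertex -0.122 -1.466 2.214
endloop
endfacet
facet normal -0.604 -0.790 -0.102
outer loop
vertex 0.214 -2.104 1.421
vertex 0.075 -2.081 2.068
vertex -0.296 -1.742 1.638
endloop
endfacet
facet normal 0.092 -0.373 -0.923
outer loop
vertex 0.722 -1.694 1.306
vertex 0.214 -2.104 1.421
vertex 0.103 -1.503 1.167
endloop
endfacet
facet normal 0.828 0.366 -0.425
outer loop
vertex 0.896 -1.418 1.882
vertex 0.722 -1.694 1.306
vertex 0.525 -1.079 1.452
endloop
endfacet
facet normal 0.586 0.405 0.702
outer loop
vertex 0.497 -1.657 2.353
vertex 0.896 -1.418 1.882
vertex 0.386 -1.056 2.099
endloop
endfacet
facet normal -0.072 0.373 -0.925
outer loop
vertex 1.772 -2.669 -3.528
vertex 1.309 -2.853 -3.566
vertex 1.381 -2.392 -3.386
endloop
endfacet
facet normal 0.619 0.744 0.252
outer loop
vertex 1.772 -2.669 -3.528
vertex 1.381 -2.392 -3.386
vertex 1.894 -3.302 -1.955
endloop
endfacet
facet normal 0.617 0.746 0.253
outer loop
vertex 1.894 -3.302 -1.955
vertex 1.381 -2.392 -3.386
vertex 1.502 -3.026 -1.813
endloop
endfacet
facet normal 0.072 -0.374 0.925
outer loop
vertex 1.894 -3.302 -1.955
vertex 1.502 -3.026 -1.813
vertex 1.431 -3.487 -1.994
endloop
endfacet
facet normal -0.071 0.372 -0.925
outer loop
vertex 1.381 -2.392 -3.386
vertex 1.309 -2.853 -3.566
vertex 0.917 -2.577 -3.425
endloop
endfacet
facet normal -0.371 0.851 0.372
outer loop
vertex 1.381 -2.392 -3.386
vertex 0.917 -2.577 -3.425
vertex 1.502 -3.026 -1.813
endloop
endfacet
facet normal -0.370 0.852 0.371
outer loop
vertex 1.502 -3.026 -1.813
vertex 0.917 -2.577 -3.425
vertex 1.039 -3.21 -1.852
endloop
endfacet
facet normal 0.071 -0.374 0.925
outer loop
vertex 1.502 -3.026 -1.813
vertex 1.039 -3.21 -1.852
vertex 1.431 -3.487 -1.994
endloop
endfacet
facet normal -0.071 0.372 -0.925
outer loop
vertex 0.917 -2.577 -3.425
vertex 1.309 -2.853 -3.566
vertex 0.846 -3.038 -3.605
endloop
endfacet
facet normal -0.987 0.106 0.119
outer loop
vertex 0.917 -2.577 -3.425
vertex 0.846 -3.038 -3.605
vertex 1.039 -3.21 -1.852
endloop
endfacet
facet normal -0.987 0.106 0.119
outer loop
vertex 1.039 -3.21 -1.852
vertex 0.846 -3.038 -3.605
vertex 0.968 -3.671 -2.032
endloop
endfacet
facet normal 0.072 -0.372 0.925
outer loop
vertex 1.039 -3.21 -1.852
vertex 0.968 -3.671 -2.032
vertex 1.431 -3.487 -1.994
endloop
endfacet
facet normal -0.072 0.374 -0.925
outer loop
vertex 0.846 -3.038 -3.605
vertex 1.309 -2.853 -3.566
vertex 1.238 -3.314 -3.747
endloop
endfacet
facet normal -0.617 -0.746 -0.252
outer loop
vertex 0.846 -3.038 -3.605
vertex 1.238 -3.314 -3.747
vertex 0.968 -3.671 -2.032
endloop
endfacet
facet normal -0.619 -0.744 -0.252
outer loop
vertex 0.968 -3.671 -2.032
vertex 1.238 -3.314 -3.747
vertex 1.359 -3.948 -2.174
endloop
endfacet
facet normal 0.072 -0.373 0.925
outer loop
vertex 0.968 -3.671 -2.032
vertex 1.359 -3.948 -2.174
vertex 1.431 -3.487 -1.994
endloop
endfacet
facet normal -0.071 0.374 -0.925
outer loop
vertex 1.238 -3.314 -3.747
vertex 1.309 -2.853 -3.566
vertex 1.701 -3.13 -3.708
endloop
endfacet
facet normal 0.370 -0.852 -0.372
outer loop
vertex 1.238 -3.314 -3.747
vertex 1.701 -3.13 -3.708
vertex 1.359 -3.948 -2.174
endloop
endfacet
facet normal 0.371 -0.851 -0.371
outer loop
vertex 1.359 -3.948 -2.174
vertex 1.701 -3.13 -3.708
vertex 1.823 -3.763 -2.135
endloop
endfacet
facet normal 0.071 -0.372 0.925
outer loop
vertex 1.359 -3.948 -2.174
vertex 1.823 -3.763 -2.135
vertex 1.431 -3.487 -1.994
endloop
endfacet
facet normal -0.072 0.372 -0.925
outer loop
vertex 1.701 -3.13 -3.708
vertex 1.309 -2.853 -3.566
vertex 1.772 -2.669 -3.528
endloop
endfacet
facet normal 0.987 -0.106 -0.119
outer loop
vertex 1.701 -3.13 -3.708
vertex 1.772 -2.669 -3.528
vertex 1.823 -3.763 -2.135
endloop
endfacet
facet normal 0.987 -0.106 -0.119
outer loop
vertex 1.823 -3.763 -2.135
vertex 1.772 -2.669 -3.528
vertex 1.894 -3.302 -1.955
endloop
endfacet
facet normal 0.071 -0.372 0.925
outer loop
vertex 1.823 -3.763 -2.135
vertex 1.894 -3.302 -1.955
vertex 1.431 -3.487 -1.994
endloop
endfacet

endsolid


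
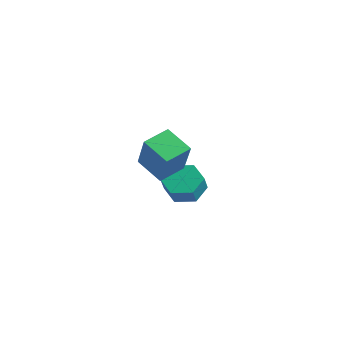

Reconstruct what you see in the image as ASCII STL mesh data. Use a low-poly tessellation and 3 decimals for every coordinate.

solid 
facet normal -0.368 0.460 -0.808
outer loop
vertex -2.699 4.934 -2.391
vertex -3.426 4.183 -2.487
vertex -3.627 5.037 -1.91
endloop
endfacet
facet normal 0.290 0.883 0.370
outer loop
vertex -2.699 4.934 -2.391
vertex -3.627 5.037 -1.91
vertex -2.247 4.369 -1.397
endloop
endfacet
facet normal 0.289 0.883 0.371
outer loop
vertex -2.247 4.369 -1.397
vertex -3.627 5.037 -1.91
vertex -3.174 4.471 -0.916
endloop
endfacet
facet normal 0.369 -0.460 0.808
outer loop
vertex -2.247 4.369 -1.397
vertex -3.174 4.471 -0.916
vertex -2.974 3.617 -1.493
endloop
endfacet
facet normal -0.368 0.459 -0.808
outer loop
vertex -3.627 5.037 -1.91
vertex -3.426 4.183 -2.487
vertex -4.354 4.285 -2.006
endloop
endfacet
facet normal -0.620 0.526 0.582
outer loop
vertex -3.627 5.037 -1.91
vertex -4.354 4.285 -2.006
vertex -3.174 4.471 -0.916
endloop
endfacet
facet normal -0.620 0.526 0.582
outer loop
vertex -3.174 4.471 -0.916
vertex -4.354 4.285 -2.006
vertex -3.901 3.719 -1.012
endloop
endfacet
facet normal 0.369 -0.460 0.808
outer loop
vertex -3.174 4.471 -0.916
vertex -3.901 3.719 -1.012
vertex -2.974 3.617 -1.493
endloop
endfacet
facet normal -0.368 0.459 -0.808
outer loop
vertex -4.354 4.285 -2.006
vertex -3.426 4.183 -2.487
vertex -4.153 3.431 -2.583
endloop
endfacet
facet normal -0.910 -0.357 0.211
outer loop
vertex -4.354 4.285 -2.006
vertex -4.153 3.431 -2.583
vertex -3.901 3.719 -1.012
endloop
endfacet
facet normal -0.910 -0.356 0.211
outer loop
vertex -3.901 3.719 -1.012
vertex -4.153 3.431 -2.583
vertex -3.701 2.866 -1.589
endloop
endfacet
facet normal 0.369 -0.460 0.808
outer loop
vertex -3.901 3.719 -1.012
vertex -3.701 2.866 -1.589
vertex -2.974 3.617 -1.493
endloop
endfacet
facet normal -0.369 0.460 -0.808
outer loop
vertex -4.153 3.431 -2.583
vertex -3.426 4.183 -2.487
vertex -3.226 3.329 -3.064
endloop
endfacet
facet normal -0.289 -0.883 -0.370
outer loop
vertex -4.153 3.431 -2.583
vertex -3.226 3.329 -3.064
vertex -3.701 2.866 -1.589
endloop
endfacet
facet normal -0.290 -0.882 -0.370
outer loop
vertex -3.701 2.866 -1.589
vertex -3.226 3.329 -3.064
vertex -2.773 2.763 -2.07
endloop
endfacet
facet normal 0.368 -0.460 0.808
outer loop
vertex -3.701 2.866 -1.589
vertex -2.773 2.763 -2.07
vertex -2.974 3.617 -1.493
endloop
endfacet
facet normal -0.369 0.460 -0.808
outer loop
vertex -3.226 3.329 -3.064
vertex -3.426 4.183 -2.487
vertex -2.499 4.081 -2.968
endloop
endfacet
facet normal 0.620 -0.526 -0.582
outer loop
vertex -3.226 3.329 -3.064
vertex -2.499 4.081 -2.968
vertex -2.773 2.763 -2.07
endloop
endfacet
facet normal 0.620 -0.526 -0.582
outer loop
vertex -2.773 2.763 -2.07
vertex -2.499 4.081 -2.968
vertex -2.046 3.515 -1.974
endloop
endfacet
facet normal 0.368 -0.459 0.808
outer loop
vertex -2.773 2.763 -2.07
vertex -2.046 3.515 -1.974
vertex -2.974 3.617 -1.493
endloop
endfacet
facet normal -0.369 0.460 -0.808
outer loop
vertex -2.499 4.081 -2.968
vertex -3.426 4.183 -2.487
vertex -2.699 4.934 -2.391
endloop
endfacet
facet normal 0.910 0.357 -0.212
outer loop
vertex -2.499 4.081 -2.968
vertex -2.699 4.934 -2.391
vertex -2.046 3.515 -1.974
endloop
endfacet
facet normal 0.910 0.357 -0.211
outer loop
vertex -2.046 3.515 -1.974
vertex -2.699 4.934 -2.391
vertex -2.247 4.369 -1.397
endloop
endfacet
facet normal 0.368 -0.459 0.808
outer loop
vertex -2.046 3.515 -1.974
vertex -2.247 4.369 -1.397
vertex -2.974 3.617 -1.493
endloop
endfacet
facet normal -0.496 0.216 -0.841
outer loop
vertex -0.2 -1.063 2.403
vertex -0.225 0.27 2.76
vertex 1.128 -0.843 1.676
endloop
endfacet
facet normal 0.019 -0.966 -0.258
outer loop
vertex 2.205 -1.31 3.5
vertex -0.2 -1.063 2.403
vertex 1.128 -0.843 1.676
endloop
endfacet
facet normal -0.497 0.215 -0.841
outer loop
vertex 1.128 -0.843 1.676
vertex -0.225 0.27 2.76
vertex 1.103 0.49 2.032
endloop
endfacet
facet normal 0.868 0.143 -0.476
outer loop
vertex 1.103 0.49 2.032
vertex 2.205 -1.31 3.5
vertex 1.128 -0.843 1.676
endloop
endfacet
facet normal -0.868 -0.144 0.476
outer loop
vertex -0.2 -1.063 2.403
vertex 0.852 -0.197 4.584
vertex -0.225 0.27 2.76
endloop
endfacet
facet normal 0.019 -0.966 -0.258
outer loop
vertex 0.877 -1.53 4.228
vertex -0.2 -1.063 2.403
vertex 2.205 -1.31 3.5
endloop
endfacet
facet normal -0.868 -0.143 0.476
outer loop
vertex 0.877 -1.53 4.228
vertex 0.852 -0.197 4.584
vertex -0.2 -1.063 2.403
endloop
endfacet
facet normal -0.018 0.966 0.258
outer loop
vertex -0.225 0.27 2.76
vertex 0.852 -0.197 4.584
vertex 1.103 0.49 2.032
endloop
endfacet
facet normal 0.868 0.144 -0.475
outer loop
vertex 2.18 0.023 3.857
vertex 2.205 -1.31 3.5
vertex 1.103 0.49 2.032
endloop
endfacet
facet normal -0.019 0.966 0.258
outer loop
vertex 1.103 0.49 2.032
vertex 0.852 -0.197 4.584
vertex 2.18 0.023 3.857
endloop
endfacet
facet normal 0.497 -0.216 0.841
outer loop
vertex 2.18 0.023 3.857
vertex 0.877 -1.53 4.228
vertex 2.205 -1.31 3.5
endloop
endfacet
facet normal 0.496 -0.215 0.841
outer loop
vertex 0.852 -0.197 4.584
vertex 0.877 -1.53 4.228
vertex 2.18 0.023 3.857
endloop
endfacet

endsolid


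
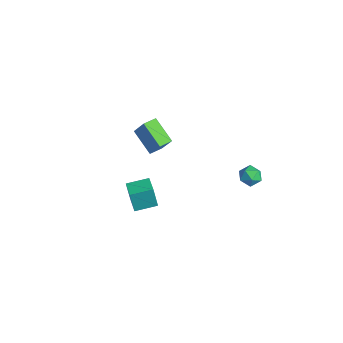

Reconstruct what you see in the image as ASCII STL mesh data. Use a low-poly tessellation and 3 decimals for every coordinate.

solid 
facet normal -0.151 0.161 0.975
outer loop
vertex 4.189 1.449 4.224
vertex 3.517 1.364 4.134
vertex 3.912 0.827 4.284
endloop
endfacet
facet normal 0.490 -0.135 0.861
outer loop
vertex 4.189 1.449 4.224
vertex 3.912 0.827 4.284
vertex 4.507 0.905 3.958
endloop
endfacet
facet normal 0.856 0.293 0.425
outer loop
vertex 4.189 1.449 4.224
vertex 4.507 0.905 3.958
vertex 4.481 1.491 3.607
endloop
endfacet
facet normal 0.444 0.855 0.268
outer loop
vertex 4.189 1.449 4.224
vertex 4.481 1.491 3.607
vertex 3.868 1.775 3.716
endloop
endfacet
facet normal -0.179 0.773 0.609
outer loop
vertex 4.189 1.449 4.224
vertex 3.868 1.775 3.716
vertex 3.517 1.364 4.134
endloop
endfacet
facet normal 0.388 -0.757 0.526
outer loop
vertex 4.507 0.905 3.958
vertex 3.912 0.827 4.284
vertex 4.032 0.485 3.704
endloop
endfacet
facet normal -0.647 -0.277 0.711
outer loop
vertex 3.912 0.827 4.284
vertex 3.517 1.364 4.134
vertex 3.419 0.769 3.813
endloop
endfacet
facet normal -0.692 0.712 0.118
outer loop
vertex 3.517 1.364 4.134
vertex 3.868 1.775 3.716
vertex 3.393 1.355 3.462
endloop
endfacet
facet normal 0.314 0.845 -0.433
outer loop
vertex 3.868 1.775 3.716
vertex 4.481 1.491 3.607
vertex 3.988 1.433 3.136
endloop
endfacet
facet normal 0.982 -0.064 -0.180
outer loop
vertex 4.481 1.491 3.607
vertex 4.507 0.905 3.958
vertex 4.383 0.896 3.286
endloop
endfacet
facet normal -0.444 -0.855 -0.268
outer loop
vertex 3.711 0.811 3.196
vertex 4.032 0.485 3.704
vertex 3.419 0.769 3.813
endloop
endfacet
facet normal -0.856 -0.293 -0.425
outer loop
vertex 3.711 0.811 3.196
vertex 3.419 0.769 3.813
vertex 3.393 1.355 3.462
endloop
endfacet
facet normal -0.490 0.135 -0.861
outer loop
vertex 3.711 0.811 3.196
vertex 3.393 1.355 3.462
vertex 3.988 1.433 3.136
endloop
endfacet
facet normal 0.151 -0.161 -0.975
outer loop
vertex 3.711 0.811 3.196
vertex 3.988 1.433 3.136
vertex 4.383 0.896 3.286
endloop
endfacet
facet normal 0.179 -0.773 -0.609
outer loop
vertex 3.711 0.811 3.196
vertex 4.383 0.896 3.286
vertex 4.032 0.485 3.704
endloop
endfacet
facet normal -0.314 -0.845 0.433
outer loop
vertex 3.419 0.769 3.813
vertex 4.032 0.485 3.704
vertex 3.912 0.827 4.284
endloop
endfacet
facet normal -0.982 0.064 0.180
outer loop
vertex 3.393 1.355 3.462
vertex 3.419 0.769 3.813
vertex 3.517 1.364 4.134
endloop
endfacet
facet normal -0.388 0.757 -0.526
outer loop
vertex 3.988 1.433 3.136
vertex 3.393 1.355 3.462
vertex 3.868 1.775 3.716
endloop
endfacet
facet normal 0.647 0.277 -0.711
outer loop
vertex 4.383 0.896 3.286
vertex 3.988 1.433 3.136
vertex 4.481 1.491 3.607
endloop
endfacet
facet normal 0.692 -0.712 -0.118
outer loop
vertex 4.032 0.485 3.704
vertex 4.383 0.896 3.286
vertex 4.507 0.905 3.958
endloop
endfacet
facet normal -0.518 -0.144 -0.843
outer loop
vertex -4.211 -1.459 1.547
vertex -4.376 -0.636 1.508
vertex -2.796 -1.219 0.636
endloop
endfacet
facet normal 0.196 -0.979 0.047
outer loop
vertex -2.024 -1.004 1.892
vertex -4.211 -1.459 1.547
vertex -2.796 -1.219 0.636
endloop
endfacet
facet normal -0.518 -0.144 -0.843
outer loop
vertex -2.796 -1.219 0.636
vertex -4.376 -0.636 1.508
vertex -2.961 -0.396 0.597
endloop
endfacet
facet normal 0.832 0.141 -0.536
outer loop
vertex -2.961 -0.396 0.597
vertex -2.024 -1.004 1.892
vertex -2.796 -1.219 0.636
endloop
endfacet
facet normal -0.832 -0.141 0.536
outer loop
vertex -4.211 -1.459 1.547
vertex -3.604 -0.421 2.764
vertex -4.376 -0.636 1.508
endloop
endfacet
facet normal 0.196 -0.979 0.047
outer loop
vertex -3.439 -1.244 2.803
vertex -4.211 -1.459 1.547
vertex -2.024 -1.004 1.892
endloop
endfacet
facet normal -0.832 -0.141 0.536
outer loop
vertex -3.439 -1.244 2.803
vertex -3.604 -0.421 2.764
vertex -4.211 -1.459 1.547
endloop
endfacet
facet normal -0.196 0.979 -0.047
outer loop
vertex -4.376 -0.636 1.508
vertex -3.604 -0.421 2.764
vertex -2.961 -0.396 0.597
endloop
endfacet
facet normal 0.832 0.141 -0.536
outer loop
vertex -2.189 -0.181 1.853
vertex -2.024 -1.004 1.892
vertex -2.961 -0.396 0.597
endloop
endfacet
facet normal -0.196 0.979 -0.047
outer loop
vertex -2.961 -0.396 0.597
vertex -3.604 -0.421 2.764
vertex -2.189 -0.181 1.853
endloop
endfacet
facet normal 0.518 0.144 0.843
outer loop
vertex -2.189 -0.181 1.853
vertex -3.439 -1.244 2.803
vertex -2.024 -1.004 1.892
endloop
endfacet
facet normal 0.518 0.144 0.843
outer loop
vertex -3.604 -0.421 2.764
vertex -3.439 -1.244 2.803
vertex -2.189 -0.181 1.853
endloop
endfacet
facet normal -0.952 0.274 -0.137
outer loop
vertex -0.734 -3.716 1.046
vertex -0.41 -2.493 1.238
vertex -0.505 -3.572 -0.256
endloop
endfacet
facet normal -0.253 -0.956 -0.150
outer loop
vertex 0.59 -3.887 -0.098
vertex -0.734 -3.716 1.046
vertex -0.505 -3.572 -0.256
endloop
endfacet
facet normal -0.952 0.274 -0.137
outer loop
vertex -0.505 -3.572 -0.256
vertex -0.41 -2.493 1.238
vertex -0.181 -2.349 -0.064
endloop
endfacet
facet normal 0.172 0.108 -0.979
outer loop
vertex -0.181 -2.349 -0.064
vertex 0.59 -3.887 -0.098
vertex -0.505 -3.572 -0.256
endloop
endfacet
facet normal -0.172 -0.108 0.979
outer loop
vertex -0.734 -3.716 1.046
vertex 0.685 -2.808 1.396
vertex -0.41 -2.493 1.238
endloop
endfacet
facet normal -0.253 -0.956 -0.150
outer loop
vertex 0.361 -4.031 1.204
vertex -0.734 -3.716 1.046
vertex 0.59 -3.887 -0.098
endloop
endfacet
facet normal -0.172 -0.108 0.979
outer loop
vertex 0.361 -4.031 1.204
vertex 0.685 -2.808 1.396
vertex -0.734 -3.716 1.046
endloop
endfacet
facet normal 0.253 0.956 0.150
outer loop
vertex -0.41 -2.493 1.238
vertex 0.685 -2.808 1.396
vertex -0.181 -2.349 -0.064
endloop
endfacet
facet normal 0.172 0.108 -0.979
outer loop
vertex 0.914 -2.664 0.094
vertex 0.59 -3.887 -0.098
vertex -0.181 -2.349 -0.064
endloop
endfacet
facet normal 0.253 0.956 0.150
outer loop
vertex -0.181 -2.349 -0.064
vertex 0.685 -2.808 1.396
vertex 0.914 -2.664 0.094
endloop
endfacet
facet normal 0.952 -0.274 0.137
outer loop
vertex 0.914 -2.664 0.094
vertex 0.361 -4.031 1.204
vertex 0.59 -3.887 -0.098
endloop
endfacet
facet normal 0.952 -0.274 0.137
outer loop
vertex 0.685 -2.808 1.396
vertex 0.361 -4.031 1.204
vertex 0.914 -2.664 0.094
endloop
endfacet

endsolid


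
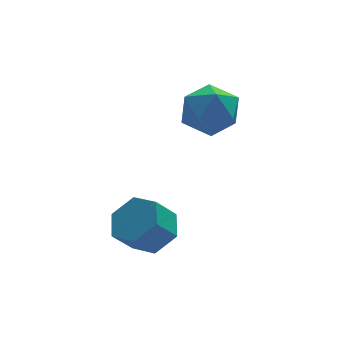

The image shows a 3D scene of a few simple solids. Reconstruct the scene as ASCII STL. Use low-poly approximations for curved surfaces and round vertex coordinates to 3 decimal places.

solid 
facet normal 0.618 0.172 -0.767
outer loop
vertex -0.205 -2.271 -3.802
vertex -1.001 -2.322 -4.454
vertex -0.734 -1.419 -4.037
endloop
endfacet
facet normal 0.596 0.535 0.599
outer loop
vertex -0.205 -2.271 -3.802
vertex -0.734 -1.419 -4.037
vertex -0.983 -2.487 -2.835
endloop
endfacet
facet normal 0.596 0.535 0.599
outer loop
vertex -0.983 -2.487 -2.835
vertex -0.734 -1.419 -4.037
vertex -1.512 -1.635 -3.07
endloop
endfacet
facet normal -0.617 -0.171 0.768
outer loop
vertex -0.983 -2.487 -2.835
vertex -1.512 -1.635 -3.07
vertex -1.779 -2.538 -3.486
endloop
endfacet
facet normal 0.618 0.172 -0.767
outer loop
vertex -0.734 -1.419 -4.037
vertex -1.001 -2.322 -4.454
vertex -1.53 -1.47 -4.689
endloop
endfacet
facet normal -0.147 0.984 0.102
outer loop
vertex -0.734 -1.419 -4.037
vertex -1.53 -1.47 -4.689
vertex -1.512 -1.635 -3.07
endloop
endfacet
facet normal -0.146 0.984 0.102
outer loop
vertex -1.512 -1.635 -3.07
vertex -1.53 -1.47 -4.689
vertex -2.308 -1.686 -3.721
endloop
endfacet
facet normal -0.617 -0.171 0.768
outer loop
vertex -1.512 -1.635 -3.07
vertex -2.308 -1.686 -3.721
vertex -1.779 -2.538 -3.486
endloop
endfacet
facet normal 0.617 0.171 -0.768
outer loop
vertex -1.53 -1.47 -4.689
vertex -1.001 -2.322 -4.454
vertex -1.797 -2.373 -5.105
endloop
endfacet
facet normal -0.743 0.449 -0.497
outer loop
vertex -1.53 -1.47 -4.689
vertex -1.797 -2.373 -5.105
vertex -2.308 -1.686 -3.721
endloop
endfacet
facet normal -0.742 0.449 -0.497
outer loop
vertex -2.308 -1.686 -3.721
vertex -1.797 -2.373 -5.105
vertex -2.575 -2.589 -4.138
endloop
endfacet
facet normal -0.618 -0.172 0.767
outer loop
vertex -2.308 -1.686 -3.721
vertex -2.575 -2.589 -4.138
vertex -1.779 -2.538 -3.486
endloop
endfacet
facet normal 0.617 0.171 -0.768
outer loop
vertex -1.797 -2.373 -5.105
vertex -1.001 -2.322 -4.454
vertex -1.268 -3.225 -4.87
endloop
endfacet
facet normal -0.596 -0.535 -0.599
outer loop
vertex -1.797 -2.373 -5.105
vertex -1.268 -3.225 -4.87
vertex -2.575 -2.589 -4.138
endloop
endfacet
facet normal -0.596 -0.535 -0.599
outer loop
vertex -2.575 -2.589 -4.138
vertex -1.268 -3.225 -4.87
vertex -2.046 -3.441 -3.903
endloop
endfacet
facet normal -0.618 -0.172 0.767
outer loop
vertex -2.575 -2.589 -4.138
vertex -2.046 -3.441 -3.903
vertex -1.779 -2.538 -3.486
endloop
endfacet
facet normal 0.617 0.171 -0.768
outer loop
vertex -1.268 -3.225 -4.87
vertex -1.001 -2.322 -4.454
vertex -0.472 -3.174 -4.219
endloop
endfacet
facet normal 0.146 -0.984 -0.102
outer loop
vertex -1.268 -3.225 -4.87
vertex -0.472 -3.174 -4.219
vertex -2.046 -3.441 -3.903
endloop
endfacet
facet normal 0.146 -0.984 -0.102
outer loop
vertex -2.046 -3.441 -3.903
vertex -0.472 -3.174 -4.219
vertex -1.25 -3.39 -3.251
endloop
endfacet
facet normal -0.618 -0.172 0.767
outer loop
vertex -2.046 -3.441 -3.903
vertex -1.25 -3.39 -3.251
vertex -1.779 -2.538 -3.486
endloop
endfacet
facet normal 0.618 0.172 -0.767
outer loop
vertex -0.472 -3.174 -4.219
vertex -1.001 -2.322 -4.454
vertex -0.205 -2.271 -3.802
endloop
endfacet
facet normal 0.743 -0.449 0.497
outer loop
vertex -0.472 -3.174 -4.219
vertex -0.205 -2.271 -3.802
vertex -1.25 -3.39 -3.251
endloop
endfacet
facet normal 0.743 -0.449 0.497
outer loop
vertex -1.25 -3.39 -3.251
vertex -0.205 -2.271 -3.802
vertex -0.983 -2.487 -2.835
endloop
endfacet
facet normal -0.617 -0.171 0.768
outer loop
vertex -1.25 -3.39 -3.251
vertex -0.983 -2.487 -2.835
vertex -1.779 -2.538 -3.486
endloop
endfacet
facet normal -0.875 0.482 0.048
outer loop
vertex 1.672 2.15 -1.264
vertex 1.099 1.145 -1.615
vertex 1.281 1.357 -0.438
endloop
endfacet
facet normal -0.411 0.747 0.522
outer loop
vertex 1.672 2.15 -1.264
vertex 1.281 1.357 -0.438
vertex 2.369 1.871 -0.316
endloop
endfacet
facet normal 0.165 0.972 0.165
outer loop
vertex 1.672 2.15 -1.264
vertex 2.369 1.871 -0.316
vertex 2.859 1.975 -1.416
endloop
endfacet
facet normal 0.057 0.847 -0.528
outer loop
vertex 1.672 2.15 -1.264
vertex 2.859 1.975 -1.416
vertex 2.074 1.527 -2.219
endloop
endfacet
facet normal -0.586 0.544 -0.601
outer loop
vertex 1.672 2.15 -1.264
vertex 2.074 1.527 -2.219
vertex 1.099 1.145 -1.615
endloop
endfacet
facet normal -0.209 0.216 0.954
outer loop
vertex 2.369 1.871 -0.316
vertex 1.281 1.357 -0.438
vertex 2.226 0.693 -0.081
endloop
endfacet
facet normal -0.959 -0.213 0.187
outer loop
vertex 1.281 1.357 -0.438
vertex 1.099 1.145 -1.615
vertex 1.441 0.245 -0.884
endloop
endfacet
facet normal -0.491 -0.113 -0.864
outer loop
vertex 1.099 1.145 -1.615
vertex 2.074 1.527 -2.219
vertex 1.931 0.349 -1.984
endloop
endfacet
facet normal 0.548 0.378 -0.746
outer loop
vertex 2.074 1.527 -2.219
vertex 2.859 1.975 -1.416
vertex 3.019 0.863 -1.862
endloop
endfacet
facet normal 0.722 0.580 0.377
outer loop
vertex 2.859 1.975 -1.416
vertex 2.369 1.871 -0.316
vertex 3.201 1.075 -0.685
endloop
endfacet
facet normal -0.057 -0.847 0.528
outer loop
vertex 2.628 0.07 -1.036
vertex 2.226 0.693 -0.081
vertex 1.441 0.245 -0.884
endloop
endfacet
facet normal -0.165 -0.972 -0.165
outer loop
vertex 2.628 0.07 -1.036
vertex 1.441 0.245 -0.884
vertex 1.931 0.349 -1.984
endloop
endfacet
facet normal 0.411 -0.747 -0.522
outer loop
vertex 2.628 0.07 -1.036
vertex 1.931 0.349 -1.984
vertex 3.019 0.863 -1.862
endloop
endfacet
facet normal 0.875 -0.482 -0.048
outer loop
vertex 2.628 0.07 -1.036
vertex 3.019 0.863 -1.862
vertex 3.201 1.075 -0.685
endloop
endfacet
facet normal 0.586 -0.544 0.601
outer loop
vertex 2.628 0.07 -1.036
vertex 3.201 1.075 -0.685
vertex 2.226 0.693 -0.081
endloop
endfacet
facet normal -0.548 -0.378 0.746
outer loop
vertex 1.441 0.245 -0.884
vertex 2.226 0.693 -0.081
vertex 1.281 1.357 -0.438
endloop
endfacet
facet normal -0.722 -0.580 -0.377
outer loop
vertex 1.931 0.349 -1.984
vertex 1.441 0.245 -0.884
vertex 1.099 1.145 -1.615
endloop
endfacet
facet normal 0.209 -0.216 -0.954
outer loop
vertex 3.019 0.863 -1.862
vertex 1.931 0.349 -1.984
vertex 2.074 1.527 -2.219
endloop
endfacet
facet normal 0.959 0.213 -0.187
outer loop
vertex 3.201 1.075 -0.685
vertex 3.019 0.863 -1.862
vertex 2.859 1.975 -1.416
endloop
endfacet
facet normal 0.491 0.113 0.864
outer loop
vertex 2.226 0.693 -0.081
vertex 3.201 1.075 -0.685
vertex 2.369 1.871 -0.316
endloop
endfacet

endsolid


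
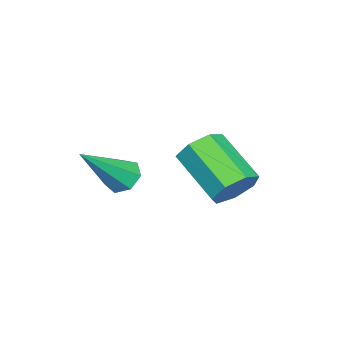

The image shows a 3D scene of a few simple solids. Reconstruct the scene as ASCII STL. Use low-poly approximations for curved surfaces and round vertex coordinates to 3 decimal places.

solid 
facet normal 0.509 0.696 -0.506
outer loop
vertex 3.146 -0.529 1.347
vertex 2.615 -0.068 1.447
vertex 3.182 -0.185 1.857
endloop
endfacet
facet normal 0.859 -0.450 0.243
outer loop
vertex 3.146 -0.529 1.347
vertex 3.182 -0.185 1.857
vertex 2.297 -1.692 2.193
endloop
endfacet
facet normal 0.859 -0.450 0.243
outer loop
vertex 2.297 -1.692 2.193
vertex 3.182 -0.185 1.857
vertex 2.333 -1.348 2.703
endloop
endfacet
facet normal -0.508 -0.697 0.506
outer loop
vertex 2.297 -1.692 2.193
vertex 2.333 -1.348 2.703
vertex 1.765 -1.232 2.293
endloop
endfacet
facet normal 0.509 0.696 -0.506
outer loop
vertex 3.182 -0.185 1.857
vertex 2.615 -0.068 1.447
vertex 2.791 0.247 2.058
endloop
endfacet
facet normal 0.582 0.156 0.798
outer loop
vertex 3.182 -0.185 1.857
vertex 2.791 0.247 2.058
vertex 2.333 -1.348 2.703
endloop
endfacet
facet normal 0.582 0.156 0.798
outer loop
vertex 2.333 -1.348 2.703
vertex 2.791 0.247 2.058
vertex 1.942 -0.916 2.904
endloop
endfacet
facet normal -0.508 -0.696 0.507
outer loop
vertex 2.333 -1.348 2.703
vertex 1.942 -0.916 2.904
vertex 1.765 -1.232 2.293
endloop
endfacet
facet normal 0.508 0.697 -0.506
outer loop
vertex 2.791 0.247 2.058
vertex 2.615 -0.068 1.447
vertex 2.267 0.441 1.799
endloop
endfacet
facet normal -0.133 0.645 0.753
outer loop
vertex 2.791 0.247 2.058
vertex 2.267 0.441 1.799
vertex 1.942 -0.916 2.904
endloop
endfacet
facet normal -0.133 0.645 0.753
outer loop
vertex 1.942 -0.916 2.904
vertex 2.267 0.441 1.799
vertex 1.418 -0.722 2.645
endloop
endfacet
facet normal -0.508 -0.696 0.507
outer loop
vertex 1.942 -0.916 2.904
vertex 1.418 -0.722 2.645
vertex 1.765 -1.232 2.293
endloop
endfacet
facet normal 0.508 0.697 -0.506
outer loop
vertex 2.267 0.441 1.799
vertex 2.615 -0.068 1.447
vertex 2.005 0.252 1.275
endloop
endfacet
facet normal -0.748 0.648 0.140
outer loop
vertex 2.267 0.441 1.799
vertex 2.005 0.252 1.275
vertex 1.418 -0.722 2.645
endloop
endfacet
facet normal -0.749 0.648 0.140
outer loop
vertex 1.418 -0.722 2.645
vertex 2.005 0.252 1.275
vertex 1.156 -0.912 2.121
endloop
endfacet
facet normal -0.509 -0.696 0.507
outer loop
vertex 1.418 -0.722 2.645
vertex 1.156 -0.912 2.121
vertex 1.765 -1.232 2.293
endloop
endfacet
facet normal 0.508 0.696 -0.507
outer loop
vertex 2.005 0.252 1.275
vertex 2.615 -0.068 1.447
vertex 2.201 -0.179 0.88
endloop
endfacet
facet normal -0.800 0.165 -0.577
outer loop
vertex 2.005 0.252 1.275
vertex 2.201 -0.179 0.88
vertex 1.156 -0.912 2.121
endloop
endfacet
facet normal -0.800 0.165 -0.577
outer loop
vertex 1.156 -0.912 2.121
vertex 2.201 -0.179 0.88
vertex 1.352 -1.342 1.726
endloop
endfacet
facet normal -0.509 -0.697 0.506
outer loop
vertex 1.156 -0.912 2.121
vertex 1.352 -1.342 1.726
vertex 1.765 -1.232 2.293
endloop
endfacet
facet normal 0.508 0.696 -0.507
outer loop
vertex 2.201 -0.179 0.88
vertex 2.615 -0.068 1.447
vertex 2.709 -0.526 0.913
endloop
endfacet
facet normal -0.248 -0.445 -0.861
outer loop
vertex 2.201 -0.179 0.88
vertex 2.709 -0.526 0.913
vertex 1.352 -1.342 1.726
endloop
endfacet
facet normal -0.249 -0.444 -0.861
outer loop
vertex 1.352 -1.342 1.726
vertex 2.709 -0.526 0.913
vertex 1.86 -1.689 1.758
endloop
endfacet
facet normal -0.508 -0.697 0.505
outer loop
vertex 1.352 -1.342 1.726
vertex 1.86 -1.689 1.758
vertex 1.765 -1.232 2.293
endloop
endfacet
facet normal 0.509 0.696 -0.507
outer loop
vertex 2.709 -0.526 0.913
vertex 2.615 -0.068 1.447
vertex 3.146 -0.529 1.347
endloop
endfacet
facet normal 0.488 -0.717 -0.497
outer loop
vertex 2.709 -0.526 0.913
vertex 3.146 -0.529 1.347
vertex 1.86 -1.689 1.758
endloop
endfacet
facet normal 0.489 -0.718 -0.496
outer loop
vertex 1.86 -1.689 1.758
vertex 3.146 -0.529 1.347
vertex 2.297 -1.692 2.193
endloop
endfacet
facet normal -0.508 -0.697 0.506
outer loop
vertex 1.86 -1.689 1.758
vertex 2.297 -1.692 2.193
vertex 1.765 -1.232 2.293
endloop
endfacet
facet normal -0.584 0.394 -0.710
outer loop
vertex 3.01 -3.066 1.04
vertex 2.608 -2.977 1.42
vertex 3.025 -2.636 1.266
endloop
endfacet
facet normal 0.934 0.140 -0.328
outer loop
vertex 3.01 -3.066 1.04
vertex 3.025 -2.636 1.266
vertex 3.712 -3.723 2.76
endloop
endfacet
facet normal -0.585 0.395 -0.709
outer loop
vertex 3.025 -2.636 1.266
vertex 2.608 -2.977 1.42
vertex 2.727 -2.463 1.608
endloop
endfacet
facet normal 0.664 0.716 0.216
outer loop
vertex 3.025 -2.636 1.266
vertex 2.727 -2.463 1.608
vertex 3.712 -3.723 2.76
endloop
endfacet
facet normal -0.584 0.395 -0.710
outer loop
vertex 2.727 -2.463 1.608
vertex 2.608 -2.977 1.42
vertex 2.339 -2.677 1.808
endloop
endfacet
facet normal 0.006 0.677 0.736
outer loop
vertex 2.727 -2.463 1.608
vertex 2.339 -2.677 1.808
vertex 3.712 -3.723 2.76
endloop
endfacet
facet normal -0.584 0.394 -0.710
outer loop
vertex 2.339 -2.677 1.808
vertex 2.608 -2.977 1.42
vertex 2.154 -3.117 1.716
endloop
endfacet
facet normal -0.542 0.052 0.839
outer loop
vertex 2.339 -2.677 1.808
vertex 2.154 -3.117 1.716
vertex 3.712 -3.723 2.76
endloop
endfacet
facet normal -0.584 0.396 -0.709
outer loop
vertex 2.154 -3.117 1.716
vertex 2.608 -2.977 1.42
vertex 2.311 -3.451 1.4
endloop
endfacet
facet normal -0.568 -0.690 0.447
outer loop
vertex 2.154 -3.117 1.716
vertex 2.311 -3.451 1.4
vertex 3.712 -3.723 2.76
endloop
endfacet
facet normal -0.583 0.395 -0.709
outer loop
vertex 2.311 -3.451 1.4
vertex 2.608 -2.977 1.42
vertex 2.692 -3.429 1.099
endloop
endfacet
facet normal -0.055 -0.988 -0.141
outer loop
vertex 2.311 -3.451 1.4
vertex 2.692 -3.429 1.099
vertex 3.712 -3.723 2.76
endloop
endfacet
facet normal -0.583 0.396 -0.710
outer loop
vertex 2.692 -3.429 1.099
vertex 2.608 -2.977 1.42
vertex 3.01 -3.066 1.04
endloop
endfacet
facet normal 0.616 -0.619 -0.488
outer loop
vertex 2.692 -3.429 1.099
vertex 3.01 -3.066 1.04
vertex 3.712 -3.723 2.76
endloop
endfacet

endsolid
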